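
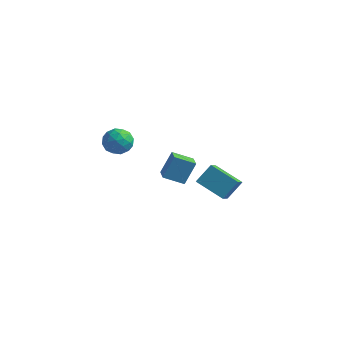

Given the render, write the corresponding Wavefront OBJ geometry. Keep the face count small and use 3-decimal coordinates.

v 2.199 0.147 2.192
v 2.471 -0.764 2.858
v 2.581 0.902 3.07
v 2.852 -0.008 3.736
v 3.728 0.128 1.544
v 3.999 -0.782 2.21
v 4.109 0.884 2.422
v 4.381 -0.027 3.088
v -1.104 1.656 0.724
v -0.826 2.307 1.966
v -0.189 2.254 0.205
v 0.089 2.905 1.448
v -0.529 0.975 0.952
v -0.251 1.626 2.195
v 0.386 1.573 0.434
v 0.664 2.224 1.676
v -3.056 1.669 2.397
v -2.404 1.127 2.553
v -3.956 0.733 2.907
v -3.304 0.191 3.063
v -3.382 0.915 3.524
v -2.826 1.494 3.209
v -3.534 0.366 2.251
v -2.978 0.945 1.936
v -2.699 0.322 2.463
v -2.606 0.661 3.25
v -3.754 1.199 2.21
v -3.661 1.538 2.997
v -2.651 1.48 2.43
v -3.709 0.38 3.03
v -3.755 0.805 3.301
v -3.372 0.487 3.393
v -2.9 1.696 2.816
v -2.516 1.377 2.908
v -3.091 1.253 3.479
v -3.844 0.483 2.552
v -3.46 0.164 2.644
v -2.988 1.373 2.067
v -2.605 1.055 2.159
v -3.269 0.607 1.981
v -2.441 0.689 2.469
v -2.97 0.138 2.769
v -3.105 0.241 2.291
v -2.778 0.581 2.106
v -2.386 0.888 2.931
v -2.915 0.338 3.231
v -2.961 0.763 3.503
v -2.635 1.103 3.317
v -2.56 0.415 2.878
v -3.445 1.522 2.229
v -3.974 0.972 2.529
v -3.725 0.757 2.143
v -3.399 1.097 1.957
v -3.39 1.722 2.691
v -3.919 1.171 2.991
v -3.582 1.279 3.354
v -3.255 1.619 3.169
v -3.8 1.445 2.582
f 2 4 1
f 5 2 1
f 1 4 3
f 3 5 1
f 2 8 4
f 6 2 5
f 6 8 2
f 4 8 3
f 7 5 3
f 3 8 7
f 7 6 5
f 8 6 7
f 10 12 9
f 13 10 9
f 9 12 11
f 11 13 9
f 10 16 12
f 14 10 13
f 14 16 10
f 12 16 11
f 15 13 11
f 11 16 15
f 15 14 13
f 16 14 15
f 17 54 33
f 54 28 57
f 33 57 22
f 54 57 33
f 17 33 29
f 33 22 34
f 29 34 18
f 33 34 29
f 17 29 38
f 29 18 39
f 38 39 24
f 29 39 38
f 17 38 50
f 38 24 53
f 50 53 27
f 38 53 50
f 17 50 54
f 50 27 58
f 54 58 28
f 50 58 54
f 18 34 45
f 34 22 48
f 45 48 26
f 34 48 45
f 22 57 35
f 57 28 56
f 35 56 21
f 57 56 35
f 28 58 55
f 58 27 51
f 55 51 19
f 58 51 55
f 27 53 52
f 53 24 40
f 52 40 23
f 53 40 52
f 24 39 44
f 39 18 41
f 44 41 25
f 39 41 44
f 20 46 32
f 46 26 47
f 32 47 21
f 46 47 32
f 20 32 30
f 32 21 31
f 30 31 19
f 32 31 30
f 20 30 37
f 30 19 36
f 37 36 23
f 30 36 37
f 20 37 42
f 37 23 43
f 42 43 25
f 37 43 42
f 20 42 46
f 42 25 49
f 46 49 26
f 42 49 46
f 21 47 35
f 47 26 48
f 35 48 22
f 47 48 35
f 19 31 55
f 31 21 56
f 55 56 28
f 31 56 55
f 23 36 52
f 36 19 51
f 52 51 27
f 36 51 52
f 25 43 44
f 43 23 40
f 44 40 24
f 43 40 44
f 26 49 45
f 49 25 41
f 45 41 18
f 49 41 45



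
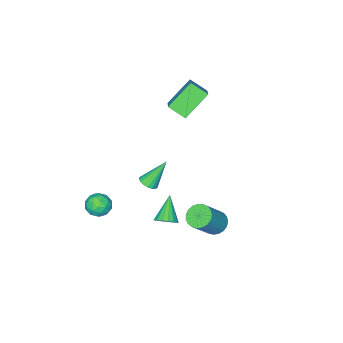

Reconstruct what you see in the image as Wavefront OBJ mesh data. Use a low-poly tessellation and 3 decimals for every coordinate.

v -2.971 -3.806 2.874
v -4.421 -3.577 4.11
v -3.339 -2.886 2.271
v -4.789 -2.657 3.507
v -1.951 -2.743 3.873
v -3.401 -2.514 5.109
v -2.319 -1.823 3.27
v -3.769 -1.594 4.506
v -1.223 1.453 -2.721
v -0.649 1.525 -3.199
v 0.616 1.56 -1.677
v 0.043 1.487 -1.199
v -0.725 1.823 -3.143
v 0.54 1.857 -1.62
v -0.887 2.056 -3.014
v 0.378 2.091 -1.491
v -1.106 2.185 -2.834
v 0.159 2.22 -1.312
v -1.346 2.187 -2.635
v -0.081 2.222 -1.112
v -1.565 2.063 -2.451
v -0.3 2.097 -0.928
v -1.724 1.833 -2.313
v -0.459 1.867 -0.791
v -1.797 1.537 -2.246
v -0.532 1.571 -0.724
v -1.77 1.226 -2.261
v -0.505 1.261 -0.739
v -1.649 0.955 -2.356
v -0.384 0.99 -0.833
v -1.454 0.77 -2.514
v -0.189 0.805 -0.991
v -1.219 0.703 -2.708
v 0.046 0.737 -1.185
v -0.984 0.765 -2.904
v 0.281 0.8 -1.381
v -0.791 0.947 -3.068
v 0.474 0.981 -1.545
v -0.673 1.215 -3.173
v 0.592 1.25 -1.65
v 0.24 -0.715 -3.132
v 0.48 -0.31 -2.654
v -0.76 -1.425 -2.028
v 0.231 -0.148 -2.775
v -0.016 -0.115 -2.978
v -0.203 -0.22 -3.216
v -0.29 -0.438 -3.434
v -0.254 -0.72 -3.583
v -0.106 -1 -3.629
v 0.122 -1.216 -3.561
v 0.377 -1.316 -3.394
v 0.601 -1.279 -3.168
v 0.742 -1.112 -2.933
v 0.768 -0.855 -2.743
v 0.673 -0.566 -2.643
v 1.201 -1.02 0.715
v 1.666 -1.099 1.018
v 0.319 -0.58 2.185
v 1.681 -0.859 0.955
v 1.601 -0.65 0.845
v 1.442 -0.514 0.709
v 1.236 -0.479 0.574
v 1.022 -0.55 0.467
v 0.844 -0.715 0.41
v 0.737 -0.94 0.412
v 0.722 -1.181 0.475
v 0.801 -1.39 0.585
v 0.96 -1.525 0.721
v 1.167 -1.561 0.856
v 1.38 -1.489 0.963
v 1.558 -1.324 1.02
v 2.114 -3.098 -2.46
v 2.821 -2.817 -2.299
v 2.279 -4.003 -1.601
v 2.986 -3.722 -1.44
v 2.352 -3.316 -1.243
v 2.25 -2.757 -1.774
v 2.85 -4.063 -2.126
v 2.748 -3.504 -2.657
v 3.276 -3.413 -2.093
v 2.968 -2.951 -1.547
v 2.132 -3.869 -2.353
v 1.824 -3.407 -1.807
v 2.453 -2.878 -2.455
v 2.647 -3.942 -1.445
v 2.274 -3.704 -1.329
v 2.69 -3.538 -1.235
v 2.117 -2.843 -2.146
v 2.533 -2.677 -2.052
v 2.257 -2.971 -1.431
v 2.567 -4.143 -1.848
v 2.983 -3.977 -1.754
v 2.41 -3.282 -2.665
v 2.826 -3.116 -2.571
v 2.843 -3.849 -2.469
v 3.136 -3.063 -2.239
v 3.233 -3.595 -1.734
v 3.153 -3.796 -2.137
v 3.093 -3.467 -2.449
v 2.955 -2.792 -1.919
v 3.052 -3.324 -1.414
v 2.68 -3.085 -1.298
v 2.62 -2.756 -1.61
v 3.223 -3.142 -1.797
v 2.048 -3.496 -2.486
v 2.145 -4.028 -1.981
v 2.48 -4.064 -2.29
v 2.42 -3.735 -2.602
v 1.867 -3.225 -2.166
v 1.964 -3.757 -1.661
v 2.007 -3.353 -1.451
v 1.947 -3.024 -1.763
v 1.877 -3.678 -2.103
f 2 4 1
f 5 2 1
f 1 4 3
f 3 5 1
f 2 8 4
f 6 2 5
f 6 8 2
f 4 8 3
f 7 5 3
f 3 8 7
f 7 6 5
f 8 6 7
f 10 9 13
f 10 13 11
f 11 13 14
f 11 14 12
f 13 9 15
f 13 15 14
f 14 15 16
f 14 16 12
f 15 9 17
f 15 17 16
f 16 17 18
f 16 18 12
f 17 9 19
f 17 19 18
f 18 19 20
f 18 20 12
f 19 9 21
f 19 21 20
f 20 21 22
f 20 22 12
f 21 9 23
f 21 23 22
f 22 23 24
f 22 24 12
f 23 9 25
f 23 25 24
f 24 25 26
f 24 26 12
f 25 9 27
f 25 27 26
f 26 27 28
f 26 28 12
f 27 9 29
f 27 29 28
f 28 29 30
f 28 30 12
f 29 9 31
f 29 31 30
f 30 31 32
f 30 32 12
f 31 9 33
f 31 33 32
f 32 33 34
f 32 34 12
f 33 9 35
f 33 35 34
f 34 35 36
f 34 36 12
f 35 9 37
f 35 37 36
f 36 37 38
f 36 38 12
f 37 9 39
f 37 39 38
f 38 39 40
f 38 40 12
f 39 9 10
f 39 10 40
f 40 10 11
f 40 11 12
f 42 41 44
f 42 44 43
f 44 41 45
f 44 45 43
f 45 41 46
f 45 46 43
f 46 41 47
f 46 47 43
f 47 41 48
f 47 48 43
f 48 41 49
f 48 49 43
f 49 41 50
f 49 50 43
f 50 41 51
f 50 51 43
f 51 41 52
f 51 52 43
f 52 41 53
f 52 53 43
f 53 41 54
f 53 54 43
f 54 41 55
f 54 55 43
f 55 41 42
f 55 42 43
f 57 56 59
f 57 59 58
f 59 56 60
f 59 60 58
f 60 56 61
f 60 61 58
f 61 56 62
f 61 62 58
f 62 56 63
f 62 63 58
f 63 56 64
f 63 64 58
f 64 56 65
f 64 65 58
f 65 56 66
f 65 66 58
f 66 56 67
f 66 67 58
f 67 56 68
f 67 68 58
f 68 56 69
f 68 69 58
f 69 56 70
f 69 70 58
f 70 56 71
f 70 71 58
f 71 56 57
f 71 57 58
f 72 109 88
f 109 83 112
f 88 112 77
f 109 112 88
f 72 88 84
f 88 77 89
f 84 89 73
f 88 89 84
f 72 84 93
f 84 73 94
f 93 94 79
f 84 94 93
f 72 93 105
f 93 79 108
f 105 108 82
f 93 108 105
f 72 105 109
f 105 82 113
f 109 113 83
f 105 113 109
f 73 89 100
f 89 77 103
f 100 103 81
f 89 103 100
f 77 112 90
f 112 83 111
f 90 111 76
f 112 111 90
f 83 113 110
f 113 82 106
f 110 106 74
f 113 106 110
f 82 108 107
f 108 79 95
f 107 95 78
f 108 95 107
f 79 94 99
f 94 73 96
f 99 96 80
f 94 96 99
f 75 101 87
f 101 81 102
f 87 102 76
f 101 102 87
f 75 87 85
f 87 76 86
f 85 86 74
f 87 86 85
f 75 85 92
f 85 74 91
f 92 91 78
f 85 91 92
f 75 92 97
f 92 78 98
f 97 98 80
f 92 98 97
f 75 97 101
f 97 80 104
f 101 104 81
f 97 104 101
f 76 102 90
f 102 81 103
f 90 103 77
f 102 103 90
f 74 86 110
f 86 76 111
f 110 111 83
f 86 111 110
f 78 91 107
f 91 74 106
f 107 106 82
f 91 106 107
f 80 98 99
f 98 78 95
f 99 95 79
f 98 95 99
f 81 104 100
f 104 80 96
f 100 96 73
f 104 96 100



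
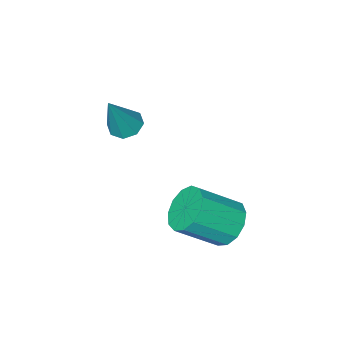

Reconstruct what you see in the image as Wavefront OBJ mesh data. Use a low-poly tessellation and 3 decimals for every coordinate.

v 0.87 -2.644 1.731
v 1.192 -2.289 1.528
v 1.53 -2.456 3.109
v 0.856 -2.128 1.667
v 0.528 -2.268 1.844
v 0.4 -2.629 1.954
v 0.547 -2.998 1.933
v 0.884 -3.159 1.794
v 1.211 -3.019 1.618
v 1.339 -2.658 1.508
v -0.166 0.579 -0.681
v 0.346 0.807 -1.164
v 1.398 0.308 -0.282
v 0.886 0.081 0.201
v 0.28 1.126 -0.904
v 1.332 0.628 -0.022
v 0.072 1.272 -0.573
v 1.124 0.773 0.308
v -0.212 1.197 -0.277
v 0.84 0.699 0.605
v -0.481 0.927 -0.108
v 0.571 0.429 0.773
v -0.65 0.546 -0.122
v 0.402 0.048 0.76
v -0.665 0.176 -0.313
v 0.387 -0.323 0.569
v -0.522 -0.067 -0.621
v 0.53 -0.565 0.261
v -0.266 -0.104 -0.947
v 0.786 -0.602 -0.066
v 0.022 0.076 -1.19
v 1.074 -0.422 -0.308
v 0.25 0.415 -1.27
v 1.302 -0.083 -0.389
f 2 1 4
f 2 4 3
f 4 1 5
f 4 5 3
f 5 1 6
f 5 6 3
f 6 1 7
f 6 7 3
f 7 1 8
f 7 8 3
f 8 1 9
f 8 9 3
f 9 1 10
f 9 10 3
f 10 1 2
f 10 2 3
f 12 11 15
f 12 15 13
f 13 15 16
f 13 16 14
f 15 11 17
f 15 17 16
f 16 17 18
f 16 18 14
f 17 11 19
f 17 19 18
f 18 19 20
f 18 20 14
f 19 11 21
f 19 21 20
f 20 21 22
f 20 22 14
f 21 11 23
f 21 23 22
f 22 23 24
f 22 24 14
f 23 11 25
f 23 25 24
f 24 25 26
f 24 26 14
f 25 11 27
f 25 27 26
f 26 27 28
f 26 28 14
f 27 11 29
f 27 29 28
f 28 29 30
f 28 30 14
f 29 11 31
f 29 31 30
f 30 31 32
f 30 32 14
f 31 11 33
f 31 33 32
f 32 33 34
f 32 34 14
f 33 11 12
f 33 12 34
f 34 12 13
f 34 13 14



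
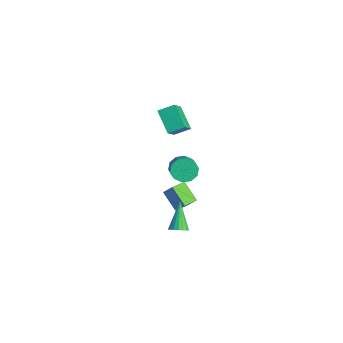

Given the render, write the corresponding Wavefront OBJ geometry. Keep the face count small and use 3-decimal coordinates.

v 4.282 -1.727 -2.242
v 4.739 -1.694 -1.886
v 3.198 -0.973 -0.918
v 4.743 -1.452 -2.021
v 4.641 -1.273 -2.207
v 4.456 -1.198 -2.401
v 4.232 -1.244 -2.558
v 4.02 -1.401 -2.643
v 3.867 -1.633 -2.636
v 3.81 -1.887 -2.538
v 3.861 -2.104 -2.373
v 4.008 -2.234 -2.177
v 4.218 -2.249 -1.996
v 4.443 -2.144 -1.872
v 4.631 -1.944 -1.832
v 0.61 -0.534 -2.538
v 1.109 -0.222 -1.793
v 0.341 0.435 -2.763
v 0.841 0.747 -2.018
v 1.759 -0.407 -3.362
v 2.259 -0.095 -2.617
v 1.491 0.562 -3.587
v 1.99 0.874 -2.842
v -3.515 2.661 -2.022
v -4.878 2.776 -1.029
v -3.124 3.596 -1.593
v -4.487 3.71 -0.6
v -2.673 1.73 -0.76
v -4.036 1.844 0.233
v -2.282 2.664 -0.331
v -3.645 2.779 0.662
v 0.709 0.68 -0.757
v 1.241 1.198 -1.08
v 2.402 0.639 -0.066
v 1.871 0.12 0.257
v 1.016 1.427 -0.696
v 2.177 0.868 0.318
v 0.673 1.37 -0.335
v 1.835 0.811 0.679
v 0.345 1.049 -0.135
v 1.506 0.49 0.879
v 0.155 0.588 -0.173
v 1.317 0.028 0.841
v 0.178 0.161 -0.434
v 1.339 -0.398 0.58
v 0.403 -0.068 -0.818
v 1.564 -0.627 0.196
v 0.745 -0.011 -1.179
v 1.907 -0.57 -0.165
v 1.074 0.31 -1.379
v 2.235 -0.249 -0.365
v 1.263 0.772 -1.341
v 2.425 0.212 -0.327
f 2 1 4
f 2 4 3
f 4 1 5
f 4 5 3
f 5 1 6
f 5 6 3
f 6 1 7
f 6 7 3
f 7 1 8
f 7 8 3
f 8 1 9
f 8 9 3
f 9 1 10
f 9 10 3
f 10 1 11
f 10 11 3
f 11 1 12
f 11 12 3
f 12 1 13
f 12 13 3
f 13 1 14
f 13 14 3
f 14 1 15
f 14 15 3
f 15 1 2
f 15 2 3
f 17 19 16
f 20 17 16
f 16 19 18
f 18 20 16
f 17 23 19
f 21 17 20
f 21 23 17
f 19 23 18
f 22 20 18
f 18 23 22
f 22 21 20
f 23 21 22
f 25 27 24
f 28 25 24
f 24 27 26
f 26 28 24
f 25 31 27
f 29 25 28
f 29 31 25
f 27 31 26
f 30 28 26
f 26 31 30
f 30 29 28
f 31 29 30
f 33 32 36
f 33 36 34
f 34 36 37
f 34 37 35
f 36 32 38
f 36 38 37
f 37 38 39
f 37 39 35
f 38 32 40
f 38 40 39
f 39 40 41
f 39 41 35
f 40 32 42
f 40 42 41
f 41 42 43
f 41 43 35
f 42 32 44
f 42 44 43
f 43 44 45
f 43 45 35
f 44 32 46
f 44 46 45
f 45 46 47
f 45 47 35
f 46 32 48
f 46 48 47
f 47 48 49
f 47 49 35
f 48 32 50
f 48 50 49
f 49 50 51
f 49 51 35
f 50 32 52
f 50 52 51
f 51 52 53
f 51 53 35
f 52 32 33
f 52 33 53
f 53 33 34
f 53 34 35



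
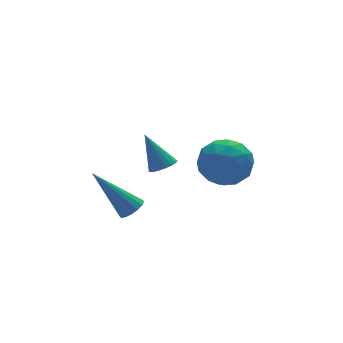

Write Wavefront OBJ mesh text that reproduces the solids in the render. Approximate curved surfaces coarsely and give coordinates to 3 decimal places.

v 0.902 1.713 -0.568
v 1.367 1.552 -0.346
v 0.518 2.387 0.728
v 1.423 1.751 -0.433
v 1.39 1.944 -0.543
v 1.271 2.097 -0.658
v 1.089 2.183 -0.757
v 0.875 2.188 -0.823
v 0.665 2.111 -0.845
v 0.496 1.966 -0.819
v 0.397 1.776 -0.75
v 0.386 1.576 -0.649
v 0.464 1.399 -0.535
v 0.617 1.277 -0.425
v 0.82 1.23 -0.341
v 1.037 1.267 -0.296
v 1.23 1.38 -0.298
v 3.627 2.934 -2.116
v 4.341 2.126 -2.019
v 2.719 2.294 -0.761
v 3.433 1.486 -0.664
v 3.727 2.499 -0.421
v 4.288 2.895 -1.259
v 2.772 1.525 -1.521
v 3.333 1.921 -2.359
v 3.813 1.255 -1.652
v 4.403 1.857 -0.972
v 2.657 2.563 -1.808
v 3.247 3.165 -1.128
v 4.063 2.587 -2.187
v 2.997 1.833 -0.593
v 3.169 2.429 -0.451
v 3.589 1.954 -0.394
v 4.032 3.039 -1.739
v 4.452 2.564 -1.683
v 4.091 2.783 -0.743
v 2.608 1.856 -1.097
v 3.028 1.381 -1.041
v 3.471 2.466 -2.386
v 3.891 1.991 -2.329
v 2.969 1.637 -2.037
v 4.173 1.599 -1.914
v 3.64 1.223 -1.117
v 3.251 1.246 -1.621
v 3.581 1.479 -2.113
v 4.52 1.953 -1.514
v 3.986 1.577 -0.718
v 4.159 2.173 -0.575
v 4.488 2.405 -1.067
v 4.209 1.441 -1.298
v 3.074 2.843 -2.062
v 2.54 2.467 -1.266
v 2.572 2.015 -1.713
v 2.901 2.247 -2.205
v 3.42 3.197 -1.663
v 2.887 2.821 -0.866
v 3.479 2.941 -0.667
v 3.809 3.174 -1.159
v 2.851 2.979 -1.482
v -0.176 1.956 -2.597
v 0.073 1.619 -2.257
v -1.284 2.784 -0.963
v 0.234 1.847 -2.263
v 0.285 2.105 -2.359
v 0.213 2.322 -2.519
v 0.036 2.442 -2.699
v -0.198 2.431 -2.852
v -0.426 2.293 -2.937
v -0.587 2.065 -2.93
v -0.638 1.808 -2.834
v -0.565 1.59 -2.675
v -0.389 1.47 -2.494
v -0.155 1.481 -2.341
f 2 1 4
f 2 4 3
f 4 1 5
f 4 5 3
f 5 1 6
f 5 6 3
f 6 1 7
f 6 7 3
f 7 1 8
f 7 8 3
f 8 1 9
f 8 9 3
f 9 1 10
f 9 10 3
f 10 1 11
f 10 11 3
f 11 1 12
f 11 12 3
f 12 1 13
f 12 13 3
f 13 1 14
f 13 14 3
f 14 1 15
f 14 15 3
f 15 1 16
f 15 16 3
f 16 1 17
f 16 17 3
f 17 1 2
f 17 2 3
f 18 55 34
f 55 29 58
f 34 58 23
f 55 58 34
f 18 34 30
f 34 23 35
f 30 35 19
f 34 35 30
f 18 30 39
f 30 19 40
f 39 40 25
f 30 40 39
f 18 39 51
f 39 25 54
f 51 54 28
f 39 54 51
f 18 51 55
f 51 28 59
f 55 59 29
f 51 59 55
f 19 35 46
f 35 23 49
f 46 49 27
f 35 49 46
f 23 58 36
f 58 29 57
f 36 57 22
f 58 57 36
f 29 59 56
f 59 28 52
f 56 52 20
f 59 52 56
f 28 54 53
f 54 25 41
f 53 41 24
f 54 41 53
f 25 40 45
f 40 19 42
f 45 42 26
f 40 42 45
f 21 47 33
f 47 27 48
f 33 48 22
f 47 48 33
f 21 33 31
f 33 22 32
f 31 32 20
f 33 32 31
f 21 31 38
f 31 20 37
f 38 37 24
f 31 37 38
f 21 38 43
f 38 24 44
f 43 44 26
f 38 44 43
f 21 43 47
f 43 26 50
f 47 50 27
f 43 50 47
f 22 48 36
f 48 27 49
f 36 49 23
f 48 49 36
f 20 32 56
f 32 22 57
f 56 57 29
f 32 57 56
f 24 37 53
f 37 20 52
f 53 52 28
f 37 52 53
f 26 44 45
f 44 24 41
f 45 41 25
f 44 41 45
f 27 50 46
f 50 26 42
f 46 42 19
f 50 42 46
f 61 60 63
f 61 63 62
f 63 60 64
f 63 64 62
f 64 60 65
f 64 65 62
f 65 60 66
f 65 66 62
f 66 60 67
f 66 67 62
f 67 60 68
f 67 68 62
f 68 60 69
f 68 69 62
f 69 60 70
f 69 70 62
f 70 60 71
f 70 71 62
f 71 60 72
f 71 72 62
f 72 60 73
f 72 73 62
f 73 60 61
f 73 61 62



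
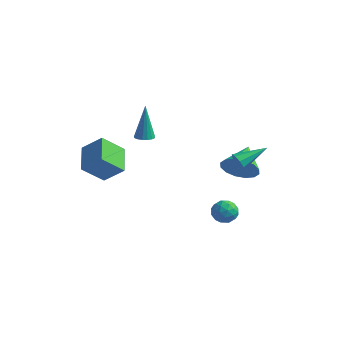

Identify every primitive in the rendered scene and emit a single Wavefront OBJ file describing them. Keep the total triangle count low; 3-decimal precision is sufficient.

v 3.019 1.64 1.644
v 3.383 1.627 1.245
v 3.741 2.98 2.256
v 3.05 1.851 1.147
v 2.699 1.952 1.34
v 2.535 1.87 1.711
v 2.655 1.654 2.042
v 2.988 1.43 2.14
v 3.339 1.329 1.947
v 3.503 1.41 1.576
v -1.087 -0.17 2.758
v -0.594 -0.229 2.815
v -1.273 0.15 4.682
v -0.619 0.005 2.774
v -0.751 0.2 2.729
v -0.961 0.309 2.69
v -1.199 0.309 2.667
v -1.411 0.2 2.665
v -1.55 0.005 2.684
v -1.582 -0.229 2.72
v -1.501 -0.45 2.764
v -1.325 -0.606 2.807
v -1.095 -0.663 2.839
v -0.863 -0.606 2.852
v -0.682 -0.45 2.843
v 1.675 2.117 -1.893
v 2.071 2.361 -2.436
v 2.349 1.179 -1.824
v 2.745 1.423 -2.367
v 2.762 1.754 -1.734
v 2.347 2.334 -1.776
v 2.073 1.206 -2.484
v 1.658 1.786 -2.526
v 2.317 1.798 -2.801
v 2.743 2.137 -2.337
v 1.677 1.403 -1.923
v 2.103 1.742 -1.459
v 1.814 2.322 -2.17
v 2.606 1.218 -2.09
v 2.616 1.413 -1.718
v 2.849 1.557 -2.037
v 1.976 2.306 -1.783
v 2.209 2.449 -2.102
v 2.615 2.093 -1.689
v 2.211 1.091 -2.158
v 2.444 1.234 -2.477
v 1.571 1.983 -2.223
v 1.804 2.127 -2.542
v 1.805 1.447 -2.571
v 2.192 2.134 -2.704
v 2.587 1.583 -2.664
v 2.193 1.455 -2.732
v 1.948 1.796 -2.757
v 2.442 2.334 -2.432
v 2.838 1.782 -2.391
v 2.848 1.977 -2.019
v 2.604 2.318 -2.044
v 2.587 2.002 -2.646
v 1.582 1.758 -1.869
v 1.978 1.206 -1.828
v 1.816 1.222 -2.216
v 1.572 1.563 -2.241
v 1.833 1.957 -1.596
v 2.228 1.406 -1.556
v 2.472 1.744 -1.503
v 2.227 2.085 -1.528
v 1.833 1.538 -1.614
v 2.182 3.005 0.276
v 2.636 2.728 1.112
v 1.718 4.375 0.984
v 2.991 2.985 0.847
v 3.13 3.247 0.429
v 3.015 3.445 -0.029
v 2.676 3.525 -0.406
v 2.206 3.465 -0.6
v 1.729 3.282 -0.559
v 1.373 3.025 -0.294
v 1.235 2.763 0.124
v 1.35 2.565 0.582
v 1.688 2.485 0.959
v 2.159 2.545 1.153
v -1.608 -2.578 0.757
v -2.183 -3.531 1.762
v -2.521 -1.413 1.34
v -3.095 -2.367 2.346
v -0.645 -2.253 1.614
v -1.219 -3.207 2.62
v -1.557 -1.089 2.198
v -2.132 -2.042 3.203
f 2 1 4
f 2 4 3
f 4 1 5
f 4 5 3
f 5 1 6
f 5 6 3
f 6 1 7
f 6 7 3
f 7 1 8
f 7 8 3
f 8 1 9
f 8 9 3
f 9 1 10
f 9 10 3
f 10 1 2
f 10 2 3
f 12 11 14
f 12 14 13
f 14 11 15
f 14 15 13
f 15 11 16
f 15 16 13
f 16 11 17
f 16 17 13
f 17 11 18
f 17 18 13
f 18 11 19
f 18 19 13
f 19 11 20
f 19 20 13
f 20 11 21
f 20 21 13
f 21 11 22
f 21 22 13
f 22 11 23
f 22 23 13
f 23 11 24
f 23 24 13
f 24 11 25
f 24 25 13
f 25 11 12
f 25 12 13
f 26 63 42
f 63 37 66
f 42 66 31
f 63 66 42
f 26 42 38
f 42 31 43
f 38 43 27
f 42 43 38
f 26 38 47
f 38 27 48
f 47 48 33
f 38 48 47
f 26 47 59
f 47 33 62
f 59 62 36
f 47 62 59
f 26 59 63
f 59 36 67
f 63 67 37
f 59 67 63
f 27 43 54
f 43 31 57
f 54 57 35
f 43 57 54
f 31 66 44
f 66 37 65
f 44 65 30
f 66 65 44
f 37 67 64
f 67 36 60
f 64 60 28
f 67 60 64
f 36 62 61
f 62 33 49
f 61 49 32
f 62 49 61
f 33 48 53
f 48 27 50
f 53 50 34
f 48 50 53
f 29 55 41
f 55 35 56
f 41 56 30
f 55 56 41
f 29 41 39
f 41 30 40
f 39 40 28
f 41 40 39
f 29 39 46
f 39 28 45
f 46 45 32
f 39 45 46
f 29 46 51
f 46 32 52
f 51 52 34
f 46 52 51
f 29 51 55
f 51 34 58
f 55 58 35
f 51 58 55
f 30 56 44
f 56 35 57
f 44 57 31
f 56 57 44
f 28 40 64
f 40 30 65
f 64 65 37
f 40 65 64
f 32 45 61
f 45 28 60
f 61 60 36
f 45 60 61
f 34 52 53
f 52 32 49
f 53 49 33
f 52 49 53
f 35 58 54
f 58 34 50
f 54 50 27
f 58 50 54
f 69 68 71
f 69 71 70
f 71 68 72
f 71 72 70
f 72 68 73
f 72 73 70
f 73 68 74
f 73 74 70
f 74 68 75
f 74 75 70
f 75 68 76
f 75 76 70
f 76 68 77
f 76 77 70
f 77 68 78
f 77 78 70
f 78 68 79
f 78 79 70
f 79 68 80
f 79 80 70
f 80 68 81
f 80 81 70
f 81 68 69
f 81 69 70
f 83 85 82
f 86 83 82
f 82 85 84
f 84 86 82
f 83 89 85
f 87 83 86
f 87 89 83
f 85 89 84
f 88 86 84
f 84 89 88
f 88 87 86
f 89 87 88



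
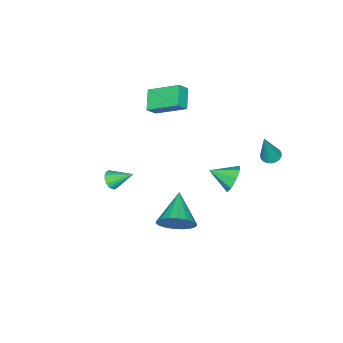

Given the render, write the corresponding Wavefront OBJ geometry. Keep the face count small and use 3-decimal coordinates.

v 3.551 -1.403 0.755
v 3.77 -1.032 0.352
v 3.129 -0.337 1.505
v 3.524 -1.07 0.268
v 3.284 -1.175 0.281
v 3.096 -1.324 0.387
v 2.999 -1.489 0.567
v 3.01 -1.637 0.783
v 3.129 -1.739 0.994
v 3.332 -1.774 1.158
v 3.578 -1.735 1.241
v 3.818 -1.631 1.228
v 4.006 -1.481 1.122
v 4.104 -1.316 0.943
v 4.092 -1.168 0.726
v 3.973 -1.067 0.515
v -3.489 3.655 0.206
v -3.067 3.303 0.052
v -2.791 3.645 2.134
v -2.969 3.516 0.017
v -2.961 3.753 0.016
v -3.044 3.973 0.047
v -3.203 4.138 0.105
v -3.413 4.219 0.181
v -3.635 4.203 0.262
v -3.832 4.092 0.333
v -3.97 3.905 0.381
v -4.024 3.675 0.4
v -3.986 3.442 0.385
v -3.862 3.245 0.339
v -3.673 3.119 0.27
v -3.453 3.086 0.19
v -3.238 3.151 0.113
v 2.205 1.685 -2.261
v 2.882 1.226 -1.572
v 0.655 0.755 -1.359
v 2.766 1.632 -1.352
v 2.539 2.049 -1.312
v 2.246 2.393 -1.46
v 1.945 2.598 -1.767
v 1.695 2.621 -2.172
v 1.546 2.46 -2.594
v 1.527 2.144 -2.951
v 1.643 1.738 -3.17
v 1.87 1.322 -3.21
v 2.163 0.977 -3.062
v 2.465 0.772 -2.755
v 2.715 0.749 -2.351
v 2.864 0.911 -1.928
v -3.221 -3.647 0.033
v -4.214 -4.296 0.738
v -3.668 -1.87 1.038
v -4.661 -2.519 1.743
v -2.679 -3.841 0.617
v -3.672 -4.49 1.322
v -3.126 -2.064 1.622
v -4.119 -2.713 2.327
v -2.017 2.323 -1.448
v -1.585 2.796 -0.845
v -1.463 1.157 -0.932
v -2.193 2.6 -0.632
v -2.699 2.242 -0.897
v -2.805 1.932 -1.484
v -2.45 1.85 -2.051
v -1.842 2.045 -2.264
v -1.336 2.403 -1.999
v -1.23 2.714 -1.411
f 2 1 4
f 2 4 3
f 4 1 5
f 4 5 3
f 5 1 6
f 5 6 3
f 6 1 7
f 6 7 3
f 7 1 8
f 7 8 3
f 8 1 9
f 8 9 3
f 9 1 10
f 9 10 3
f 10 1 11
f 10 11 3
f 11 1 12
f 11 12 3
f 12 1 13
f 12 13 3
f 13 1 14
f 13 14 3
f 14 1 15
f 14 15 3
f 15 1 16
f 15 16 3
f 16 1 2
f 16 2 3
f 18 17 20
f 18 20 19
f 20 17 21
f 20 21 19
f 21 17 22
f 21 22 19
f 22 17 23
f 22 23 19
f 23 17 24
f 23 24 19
f 24 17 25
f 24 25 19
f 25 17 26
f 25 26 19
f 26 17 27
f 26 27 19
f 27 17 28
f 27 28 19
f 28 17 29
f 28 29 19
f 29 17 30
f 29 30 19
f 30 17 31
f 30 31 19
f 31 17 32
f 31 32 19
f 32 17 33
f 32 33 19
f 33 17 18
f 33 18 19
f 35 34 37
f 35 37 36
f 37 34 38
f 37 38 36
f 38 34 39
f 38 39 36
f 39 34 40
f 39 40 36
f 40 34 41
f 40 41 36
f 41 34 42
f 41 42 36
f 42 34 43
f 42 43 36
f 43 34 44
f 43 44 36
f 44 34 45
f 44 45 36
f 45 34 46
f 45 46 36
f 46 34 47
f 46 47 36
f 47 34 48
f 47 48 36
f 48 34 49
f 48 49 36
f 49 34 35
f 49 35 36
f 51 53 50
f 54 51 50
f 50 53 52
f 52 54 50
f 51 57 53
f 55 51 54
f 55 57 51
f 53 57 52
f 56 54 52
f 52 57 56
f 56 55 54
f 57 55 56
f 59 58 61
f 59 61 60
f 61 58 62
f 61 62 60
f 62 58 63
f 62 63 60
f 63 58 64
f 63 64 60
f 64 58 65
f 64 65 60
f 65 58 66
f 65 66 60
f 66 58 67
f 66 67 60
f 67 58 59
f 67 59 60



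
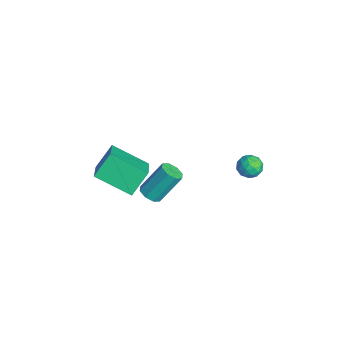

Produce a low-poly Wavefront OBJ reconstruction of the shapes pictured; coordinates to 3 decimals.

v 3.777 -3.006 -2.576
v 4.175 -3.325 -2.322
v 4.122 -2.312 -0.97
v 3.723 -1.994 -1.224
v 4.346 -3 -2.558
v 4.293 -1.988 -1.206
v 4.184 -2.679 -2.805
v 4.13 -1.667 -1.453
v 3.782 -2.55 -2.918
v 3.729 -1.537 -1.565
v 3.378 -2.688 -2.83
v 3.325 -1.675 -1.478
v 3.207 -3.012 -2.594
v 3.154 -2 -1.242
v 3.37 -3.333 -2.347
v 3.316 -2.321 -0.995
v 3.771 -3.463 -2.235
v 3.718 -2.45 -0.882
v 2.716 1.414 -2.398
v 2.972 1.797 -2.844
v 3.568 1.523 -1.816
v 3.824 1.906 -2.262
v 3.321 2.107 -1.918
v 2.795 2.039 -2.277
v 3.745 1.281 -2.383
v 3.219 1.213 -2.742
v 3.608 1.715 -2.835
v 3.346 2.225 -2.548
v 3.194 1.095 -2.112
v 2.932 1.605 -1.825
v 2.769 1.595 -2.672
v 3.771 1.725 -1.988
v 3.475 1.842 -1.785
v 3.626 2.067 -2.048
v 2.665 1.738 -2.339
v 2.815 1.963 -2.601
v 3.021 2.145 -2.057
v 3.725 1.357 -2.059
v 3.875 1.582 -2.321
v 2.914 1.253 -2.612
v 3.065 1.478 -2.875
v 3.519 1.175 -2.603
v 3.293 1.772 -2.929
v 3.794 1.837 -2.587
v 3.748 1.47 -2.658
v 3.439 1.43 -2.869
v 3.139 2.072 -2.76
v 3.64 2.137 -2.418
v 3.345 2.254 -2.216
v 3.035 2.215 -2.427
v 3.513 2.024 -2.755
v 2.9 1.183 -2.242
v 3.401 1.248 -1.9
v 3.505 1.105 -2.233
v 3.195 1.066 -2.444
v 2.746 1.483 -2.073
v 3.247 1.548 -1.731
v 3.101 1.89 -1.791
v 2.792 1.85 -2.002
v 3.027 1.296 -1.905
v 2.306 -5.161 -2.197
v 1.89 -4.302 -1.187
v 0.746 -4.741 -3.197
v 0.33 -3.882 -2.187
v 3.25 -3.698 -3.053
v 2.834 -2.839 -2.043
v 1.69 -3.278 -4.053
v 1.274 -2.419 -3.043
f 2 1 5
f 2 5 3
f 3 5 6
f 3 6 4
f 5 1 7
f 5 7 6
f 6 7 8
f 6 8 4
f 7 1 9
f 7 9 8
f 8 9 10
f 8 10 4
f 9 1 11
f 9 11 10
f 10 11 12
f 10 12 4
f 11 1 13
f 11 13 12
f 12 13 14
f 12 14 4
f 13 1 15
f 13 15 14
f 14 15 16
f 14 16 4
f 15 1 17
f 15 17 16
f 16 17 18
f 16 18 4
f 17 1 2
f 17 2 18
f 18 2 3
f 18 3 4
f 19 56 35
f 56 30 59
f 35 59 24
f 56 59 35
f 19 35 31
f 35 24 36
f 31 36 20
f 35 36 31
f 19 31 40
f 31 20 41
f 40 41 26
f 31 41 40
f 19 40 52
f 40 26 55
f 52 55 29
f 40 55 52
f 19 52 56
f 52 29 60
f 56 60 30
f 52 60 56
f 20 36 47
f 36 24 50
f 47 50 28
f 36 50 47
f 24 59 37
f 59 30 58
f 37 58 23
f 59 58 37
f 30 60 57
f 60 29 53
f 57 53 21
f 60 53 57
f 29 55 54
f 55 26 42
f 54 42 25
f 55 42 54
f 26 41 46
f 41 20 43
f 46 43 27
f 41 43 46
f 22 48 34
f 48 28 49
f 34 49 23
f 48 49 34
f 22 34 32
f 34 23 33
f 32 33 21
f 34 33 32
f 22 32 39
f 32 21 38
f 39 38 25
f 32 38 39
f 22 39 44
f 39 25 45
f 44 45 27
f 39 45 44
f 22 44 48
f 44 27 51
f 48 51 28
f 44 51 48
f 23 49 37
f 49 28 50
f 37 50 24
f 49 50 37
f 21 33 57
f 33 23 58
f 57 58 30
f 33 58 57
f 25 38 54
f 38 21 53
f 54 53 29
f 38 53 54
f 27 45 46
f 45 25 42
f 46 42 26
f 45 42 46
f 28 51 47
f 51 27 43
f 47 43 20
f 51 43 47
f 62 64 61
f 65 62 61
f 61 64 63
f 63 65 61
f 62 68 64
f 66 62 65
f 66 68 62
f 64 68 63
f 67 65 63
f 63 68 67
f 67 66 65
f 68 66 67



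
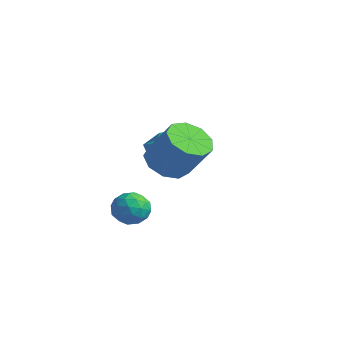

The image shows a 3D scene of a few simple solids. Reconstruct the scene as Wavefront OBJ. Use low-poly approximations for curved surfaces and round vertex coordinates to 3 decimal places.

v -2.065 0.697 0.741
v -2.352 0.503 1.7
v -2.757 2.126 0.823
v -3.043 1.932 1.783
v -0.697 1.328 1.277
v -0.983 1.134 2.237
v -1.388 2.757 1.36
v -1.675 2.563 2.319
v -1.826 -0.688 -1.19
v -1.239 -0.719 -1.891
v -0.941 -1.581 -0.409
v -0.354 -1.612 -1.11
v -0.461 -0.836 -0.637
v -1.009 -0.284 -1.12
v -1.171 -2.016 -1.18
v -1.719 -1.464 -1.663
v -0.835 -1.54 -1.885
v -0.396 -0.811 -1.549
v -1.784 -1.489 -0.751
v -1.345 -0.76 -0.415
v -1.611 -0.626 -1.609
v -0.569 -1.674 -0.691
v -0.633 -1.218 -0.413
v -0.288 -1.237 -0.825
v -1.475 -0.37 -1.156
v -1.13 -0.388 -1.568
v -0.673 -0.456 -0.831
v -1.05 -1.912 -0.732
v -0.705 -1.93 -1.144
v -1.892 -1.063 -1.475
v -1.547 -1.082 -1.887
v -1.507 -1.844 -1.469
v -1.028 -1.126 -2.017
v -0.507 -1.65 -1.558
v -0.988 -1.888 -1.599
v -1.31 -1.564 -1.883
v -0.77 -0.697 -1.82
v -0.249 -1.222 -1.361
v -0.312 -0.766 -1.084
v -0.634 -0.442 -1.367
v -0.532 -1.18 -1.817
v -1.931 -1.078 -0.939
v -1.41 -1.603 -0.48
v -1.546 -1.858 -0.933
v -1.868 -1.534 -1.216
v -1.673 -0.65 -0.742
v -1.152 -1.174 -0.283
v -0.87 -0.736 -0.417
v -1.192 -0.412 -0.701
v -1.648 -1.12 -0.483
v 1.741 -1.485 2.691
v 2.411 -2.227 2.339
v 3.548 -1.958 3.938
v 2.879 -1.215 4.289
v 2.609 -1.576 2.089
v 3.746 -1.307 3.687
v 2.401 -0.882 2.12
v 3.538 -0.613 3.718
v 1.884 -0.47 2.418
v 3.022 -0.201 4.017
v 1.301 -0.533 2.844
v 2.438 -0.264 4.442
v 0.923 -1.041 3.198
v 2.061 -0.772 4.796
v 0.929 -1.756 3.315
v 2.066 -1.487 4.913
v 1.314 -2.345 3.14
v 2.452 -2.076 4.738
v 1.9 -2.531 2.754
v 3.037 -2.262 4.353
f 2 4 1
f 5 2 1
f 1 4 3
f 3 5 1
f 2 8 4
f 6 2 5
f 6 8 2
f 4 8 3
f 7 5 3
f 3 8 7
f 7 6 5
f 8 6 7
f 9 46 25
f 46 20 49
f 25 49 14
f 46 49 25
f 9 25 21
f 25 14 26
f 21 26 10
f 25 26 21
f 9 21 30
f 21 10 31
f 30 31 16
f 21 31 30
f 9 30 42
f 30 16 45
f 42 45 19
f 30 45 42
f 9 42 46
f 42 19 50
f 46 50 20
f 42 50 46
f 10 26 37
f 26 14 40
f 37 40 18
f 26 40 37
f 14 49 27
f 49 20 48
f 27 48 13
f 49 48 27
f 20 50 47
f 50 19 43
f 47 43 11
f 50 43 47
f 19 45 44
f 45 16 32
f 44 32 15
f 45 32 44
f 16 31 36
f 31 10 33
f 36 33 17
f 31 33 36
f 12 38 24
f 38 18 39
f 24 39 13
f 38 39 24
f 12 24 22
f 24 13 23
f 22 23 11
f 24 23 22
f 12 22 29
f 22 11 28
f 29 28 15
f 22 28 29
f 12 29 34
f 29 15 35
f 34 35 17
f 29 35 34
f 12 34 38
f 34 17 41
f 38 41 18
f 34 41 38
f 13 39 27
f 39 18 40
f 27 40 14
f 39 40 27
f 11 23 47
f 23 13 48
f 47 48 20
f 23 48 47
f 15 28 44
f 28 11 43
f 44 43 19
f 28 43 44
f 17 35 36
f 35 15 32
f 36 32 16
f 35 32 36
f 18 41 37
f 41 17 33
f 37 33 10
f 41 33 37
f 52 51 55
f 52 55 53
f 53 55 56
f 53 56 54
f 55 51 57
f 55 57 56
f 56 57 58
f 56 58 54
f 57 51 59
f 57 59 58
f 58 59 60
f 58 60 54
f 59 51 61
f 59 61 60
f 60 61 62
f 60 62 54
f 61 51 63
f 61 63 62
f 62 63 64
f 62 64 54
f 63 51 65
f 63 65 64
f 64 65 66
f 64 66 54
f 65 51 67
f 65 67 66
f 66 67 68
f 66 68 54
f 67 51 69
f 67 69 68
f 68 69 70
f 68 70 54
f 69 51 52
f 69 52 70
f 70 52 53
f 70 53 54



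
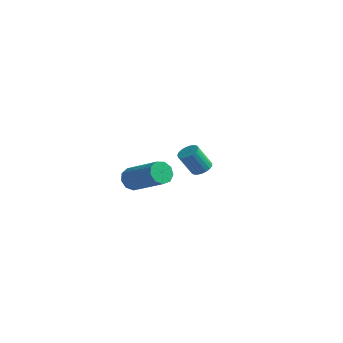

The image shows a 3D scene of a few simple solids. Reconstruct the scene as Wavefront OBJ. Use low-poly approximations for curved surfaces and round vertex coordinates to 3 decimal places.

v -1.881 4.059 -3.703
v -1.342 3.928 -3.533
v -1.84 3.449 -2.327
v -2.379 3.581 -2.497
v -1.366 4.155 -3.453
v -1.864 3.676 -2.247
v -1.48 4.364 -3.416
v -1.978 3.885 -2.21
v -1.662 4.521 -3.429
v -2.16 4.043 -2.223
v -1.882 4.599 -3.489
v -2.38 4.12 -2.283
v -2.103 4.583 -3.587
v -2.601 4.104 -2.381
v -2.284 4.476 -3.704
v -2.782 3.997 -2.498
v -2.396 4.298 -3.821
v -2.894 3.819 -2.615
v -2.419 4.078 -3.918
v -2.917 3.599 -2.712
v -2.349 3.855 -3.978
v -2.847 3.376 -2.771
v -2.198 3.667 -3.99
v -2.696 3.189 -2.784
v -1.992 3.548 -3.952
v -2.49 3.069 -2.746
v -1.767 3.516 -3.872
v -2.265 3.037 -2.666
v -1.562 3.579 -3.762
v -2.06 3.1 -2.556
v -1.411 3.725 -3.642
v -1.909 3.246 -2.436
v -1.639 -2.219 -1.498
v -1.287 -2.076 -2.026
v 0.53 -2.418 -0.91
v 0.179 -2.561 -0.382
v -1.363 -1.707 -1.79
v 0.454 -2.05 -0.673
v -1.568 -1.578 -1.417
v 0.249 -1.92 -0.3
v -1.806 -1.748 -1.082
v 0.012 -2.091 0.034
v -1.965 -2.139 -0.942
v -0.148 -2.481 0.174
v -1.972 -2.567 -1.062
v -0.155 -2.909 0.054
v -1.823 -2.832 -1.386
v -0.006 -3.174 -0.27
v -1.587 -2.81 -1.763
v 0.23 -3.153 -0.647
v -1.376 -2.512 -2.016
v 0.441 -2.854 -0.899
f 2 1 5
f 2 5 3
f 3 5 6
f 3 6 4
f 5 1 7
f 5 7 6
f 6 7 8
f 6 8 4
f 7 1 9
f 7 9 8
f 8 9 10
f 8 10 4
f 9 1 11
f 9 11 10
f 10 11 12
f 10 12 4
f 11 1 13
f 11 13 12
f 12 13 14
f 12 14 4
f 13 1 15
f 13 15 14
f 14 15 16
f 14 16 4
f 15 1 17
f 15 17 16
f 16 17 18
f 16 18 4
f 17 1 19
f 17 19 18
f 18 19 20
f 18 20 4
f 19 1 21
f 19 21 20
f 20 21 22
f 20 22 4
f 21 1 23
f 21 23 22
f 22 23 24
f 22 24 4
f 23 1 25
f 23 25 24
f 24 25 26
f 24 26 4
f 25 1 27
f 25 27 26
f 26 27 28
f 26 28 4
f 27 1 29
f 27 29 28
f 28 29 30
f 28 30 4
f 29 1 31
f 29 31 30
f 30 31 32
f 30 32 4
f 31 1 2
f 31 2 32
f 32 2 3
f 32 3 4
f 34 33 37
f 34 37 35
f 35 37 38
f 35 38 36
f 37 33 39
f 37 39 38
f 38 39 40
f 38 40 36
f 39 33 41
f 39 41 40
f 40 41 42
f 40 42 36
f 41 33 43
f 41 43 42
f 42 43 44
f 42 44 36
f 43 33 45
f 43 45 44
f 44 45 46
f 44 46 36
f 45 33 47
f 45 47 46
f 46 47 48
f 46 48 36
f 47 33 49
f 47 49 48
f 48 49 50
f 48 50 36
f 49 33 51
f 49 51 50
f 50 51 52
f 50 52 36
f 51 33 34
f 51 34 52
f 52 34 35
f 52 35 36



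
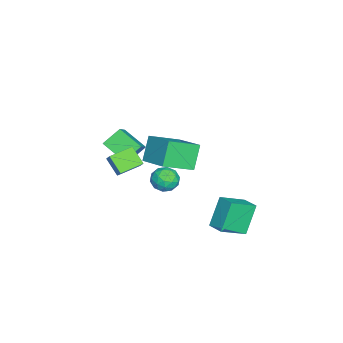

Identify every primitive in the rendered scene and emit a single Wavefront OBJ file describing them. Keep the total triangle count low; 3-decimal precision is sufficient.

v 0.308 4.213 -2.491
v 1.389 2.914 -1.6
v 1.121 5.079 -2.214
v 2.202 3.781 -1.323
v 1.358 3.819 -4.337
v 2.439 2.521 -3.446
v 2.171 4.686 -4.06
v 3.252 3.387 -3.169
v 2.006 -1.219 3.718
v 3.351 0.298 4.518
v 0.81 0.352 2.748
v 2.155 1.869 3.548
v 3.025 -1.349 2.252
v 4.37 0.168 3.052
v 1.829 0.222 1.282
v 3.174 1.739 2.082
v 2.106 0.365 -0.498
v 2.531 0.643 0.288
v 2.009 -1.043 0.052
v 2.434 -0.765 0.838
v 1.567 -0.469 0.645
v 1.627 0.4 0.305
v 2.913 -0.8 0.035
v 2.973 0.069 -0.305
v 3.03 -0.077 0.617
v 2.198 0.127 0.995
v 2.342 -0.527 -0.655
v 1.51 -0.323 -0.277
v 2.327 0.627 -0.153
v 2.213 -1.027 0.493
v 1.704 -0.854 0.38
v 1.954 -0.69 0.842
v 1.796 0.485 -0.143
v 2.045 0.648 0.319
v 1.479 -0.006 0.529
v 2.495 -1.048 0.021
v 2.744 -0.885 0.483
v 2.586 0.29 -0.502
v 2.836 0.454 -0.04
v 3.061 -0.394 -0.189
v 2.87 0.367 0.502
v 2.813 -0.46 0.825
v 3.094 -0.481 0.353
v 3.129 0.03 0.153
v 2.381 0.488 0.724
v 2.324 -0.34 1.047
v 1.815 -0.166 0.934
v 1.85 0.345 0.734
v 2.674 0.064 0.917
v 2.216 -0.06 -0.707
v 2.159 -0.888 -0.384
v 2.69 -0.745 -0.394
v 2.725 -0.234 -0.594
v 1.727 0.06 -0.485
v 1.67 -0.767 -0.162
v 1.411 -0.43 0.187
v 1.446 0.081 -0.013
v 1.866 -0.464 -0.577
v -1.648 -3.395 -1.801
v -2.295 -4.885 -0.916
v -2.421 -2.513 -0.882
v -3.068 -4.004 0.003
v -0.252 -3.336 -0.683
v -0.899 -4.827 0.202
v -1.025 -2.455 0.236
v -1.672 -3.945 1.121
v 1.639 -3.259 -0.536
v 0.992 -4.091 0.37
v 0.504 -2.15 -0.328
v -0.143 -2.983 0.578
v 2.063 -2.937 0.062
v 1.416 -3.77 0.968
v 0.928 -1.829 0.27
v 0.281 -2.661 1.176
f 2 4 1
f 5 2 1
f 1 4 3
f 3 5 1
f 2 8 4
f 6 2 5
f 6 8 2
f 4 8 3
f 7 5 3
f 3 8 7
f 7 6 5
f 8 6 7
f 10 12 9
f 13 10 9
f 9 12 11
f 11 13 9
f 10 16 12
f 14 10 13
f 14 16 10
f 12 16 11
f 15 13 11
f 11 16 15
f 15 14 13
f 16 14 15
f 17 54 33
f 54 28 57
f 33 57 22
f 54 57 33
f 17 33 29
f 33 22 34
f 29 34 18
f 33 34 29
f 17 29 38
f 29 18 39
f 38 39 24
f 29 39 38
f 17 38 50
f 38 24 53
f 50 53 27
f 38 53 50
f 17 50 54
f 50 27 58
f 54 58 28
f 50 58 54
f 18 34 45
f 34 22 48
f 45 48 26
f 34 48 45
f 22 57 35
f 57 28 56
f 35 56 21
f 57 56 35
f 28 58 55
f 58 27 51
f 55 51 19
f 58 51 55
f 27 53 52
f 53 24 40
f 52 40 23
f 53 40 52
f 24 39 44
f 39 18 41
f 44 41 25
f 39 41 44
f 20 46 32
f 46 26 47
f 32 47 21
f 46 47 32
f 20 32 30
f 32 21 31
f 30 31 19
f 32 31 30
f 20 30 37
f 30 19 36
f 37 36 23
f 30 36 37
f 20 37 42
f 37 23 43
f 42 43 25
f 37 43 42
f 20 42 46
f 42 25 49
f 46 49 26
f 42 49 46
f 21 47 35
f 47 26 48
f 35 48 22
f 47 48 35
f 19 31 55
f 31 21 56
f 55 56 28
f 31 56 55
f 23 36 52
f 36 19 51
f 52 51 27
f 36 51 52
f 25 43 44
f 43 23 40
f 44 40 24
f 43 40 44
f 26 49 45
f 49 25 41
f 45 41 18
f 49 41 45
f 60 62 59
f 63 60 59
f 59 62 61
f 61 63 59
f 60 66 62
f 64 60 63
f 64 66 60
f 62 66 61
f 65 63 61
f 61 66 65
f 65 64 63
f 66 64 65
f 68 70 67
f 71 68 67
f 67 70 69
f 69 71 67
f 68 74 70
f 72 68 71
f 72 74 68
f 70 74 69
f 73 71 69
f 69 74 73
f 73 72 71
f 74 72 73



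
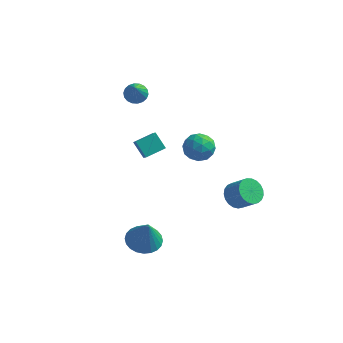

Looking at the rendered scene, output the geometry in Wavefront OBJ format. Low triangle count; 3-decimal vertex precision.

v -4.182 3.854 2.322
v -3.507 4.037 2.294
v -3.758 2.526 3.918
v -3.626 4.242 2.496
v -3.855 4.37 2.664
v -4.149 4.396 2.764
v -4.449 4.315 2.776
v -4.697 4.142 2.698
v -4.842 3.913 2.546
v -4.857 3.672 2.349
v -4.738 3.467 2.147
v -4.509 3.339 1.979
v -4.215 3.313 1.88
v -3.914 3.394 1.867
v -3.667 3.566 1.945
v -3.521 3.796 2.098
v -1.049 -3.638 -3.307
v -0.054 -3.65 -3.535
v -0.651 -4.022 -1.553
v -0.107 -3.267 -3.439
v -0.304 -2.941 -3.323
v -0.614 -2.721 -3.205
v -0.99 -2.64 -3.102
v -1.375 -2.712 -3.031
v -1.71 -2.924 -3.001
v -1.945 -3.245 -3.019
v -2.043 -3.626 -3.08
v -1.99 -4.008 -3.176
v -1.793 -4.334 -3.292
v -1.483 -4.555 -3.41
v -1.108 -4.635 -3.513
v -0.723 -4.564 -3.584
v -0.387 -4.351 -3.614
v -0.153 -4.03 -3.596
v -2.474 0.328 -0.023
v -2.139 -0.175 0.516
v -3.2 0.718 0.793
v -2.865 0.214 1.332
v -1.655 1.206 0.288
v -1.32 0.702 0.827
v -2.381 1.595 1.104
v -2.046 1.092 1.643
v -1.238 3.423 -1.277
v -0.941 3.865 -0.444
v 0.281 3.075 -1.636
v 0.578 3.517 -0.803
v 0.073 2.669 -0.759
v -0.866 2.884 -0.537
v 0.206 4.056 -1.543
v -0.733 4.271 -1.321
v -0.048 4.256 -0.609
v -0.13 3.399 -0.124
v -0.53 3.541 -1.956
v -0.612 2.684 -1.471
v -1.223 3.675 -0.829
v 0.563 3.265 -1.251
v 0.266 2.767 -1.225
v 0.441 3.027 -0.735
v -1.179 3.098 -0.883
v -1.004 3.358 -0.394
v -0.408 2.655 -0.579
v 0.344 3.582 -1.686
v 0.519 3.842 -1.197
v -1.101 3.913 -1.345
v -0.926 4.173 -0.855
v -0.252 4.285 -1.501
v -0.523 4.164 -0.437
v 0.37 3.96 -0.648
v 0.151 4.277 -1.083
v -0.401 4.403 -0.952
v -0.571 3.661 -0.152
v 0.322 3.456 -0.363
v 0.025 2.957 -0.336
v -0.527 3.084 -0.206
v -0.047 3.891 -0.249
v -0.982 3.484 -1.717
v -0.089 3.279 -1.928
v -0.133 3.856 -1.874
v -0.685 3.983 -1.744
v -1.03 2.98 -1.432
v -0.137 2.776 -1.643
v -0.259 2.537 -1.128
v -0.811 2.663 -0.997
v -0.613 3.049 -1.831
v 2.421 1.697 -3.068
v 2.924 1.366 -3.682
v 3.862 1.091 -2.766
v 3.359 1.423 -2.152
v 3.024 1.709 -3.682
v 3.962 1.434 -2.765
v 3.019 2.05 -3.575
v 3.958 1.776 -2.658
v 2.912 2.331 -3.381
v 3.85 2.056 -2.464
v 2.719 2.501 -3.132
v 3.657 2.227 -2.216
v 2.475 2.533 -2.873
v 3.413 2.259 -1.957
v 2.221 2.42 -2.647
v 3.16 2.146 -1.731
v 2.002 2.182 -2.495
v 2.941 1.908 -1.578
v 1.856 1.861 -2.441
v 2.794 1.586 -1.524
v 1.807 1.511 -2.496
v 2.745 1.236 -1.579
v 1.864 1.193 -2.65
v 2.802 0.918 -1.733
v 2.018 0.963 -2.876
v 2.956 0.688 -1.959
v 2.241 0.859 -3.135
v 3.179 0.584 -2.219
v 2.495 0.9 -3.383
v 3.433 0.626 -2.467
v 2.737 1.08 -3.577
v 3.675 0.805 -2.66
f 2 1 4
f 2 4 3
f 4 1 5
f 4 5 3
f 5 1 6
f 5 6 3
f 6 1 7
f 6 7 3
f 7 1 8
f 7 8 3
f 8 1 9
f 8 9 3
f 9 1 10
f 9 10 3
f 10 1 11
f 10 11 3
f 11 1 12
f 11 12 3
f 12 1 13
f 12 13 3
f 13 1 14
f 13 14 3
f 14 1 15
f 14 15 3
f 15 1 16
f 15 16 3
f 16 1 2
f 16 2 3
f 18 17 20
f 18 20 19
f 20 17 21
f 20 21 19
f 21 17 22
f 21 22 19
f 22 17 23
f 22 23 19
f 23 17 24
f 23 24 19
f 24 17 25
f 24 25 19
f 25 17 26
f 25 26 19
f 26 17 27
f 26 27 19
f 27 17 28
f 27 28 19
f 28 17 29
f 28 29 19
f 29 17 30
f 29 30 19
f 30 17 31
f 30 31 19
f 31 17 32
f 31 32 19
f 32 17 33
f 32 33 19
f 33 17 34
f 33 34 19
f 34 17 18
f 34 18 19
f 36 38 35
f 39 36 35
f 35 38 37
f 37 39 35
f 36 42 38
f 40 36 39
f 40 42 36
f 38 42 37
f 41 39 37
f 37 42 41
f 41 40 39
f 42 40 41
f 43 80 59
f 80 54 83
f 59 83 48
f 80 83 59
f 43 59 55
f 59 48 60
f 55 60 44
f 59 60 55
f 43 55 64
f 55 44 65
f 64 65 50
f 55 65 64
f 43 64 76
f 64 50 79
f 76 79 53
f 64 79 76
f 43 76 80
f 76 53 84
f 80 84 54
f 76 84 80
f 44 60 71
f 60 48 74
f 71 74 52
f 60 74 71
f 48 83 61
f 83 54 82
f 61 82 47
f 83 82 61
f 54 84 81
f 84 53 77
f 81 77 45
f 84 77 81
f 53 79 78
f 79 50 66
f 78 66 49
f 79 66 78
f 50 65 70
f 65 44 67
f 70 67 51
f 65 67 70
f 46 72 58
f 72 52 73
f 58 73 47
f 72 73 58
f 46 58 56
f 58 47 57
f 56 57 45
f 58 57 56
f 46 56 63
f 56 45 62
f 63 62 49
f 56 62 63
f 46 63 68
f 63 49 69
f 68 69 51
f 63 69 68
f 46 68 72
f 68 51 75
f 72 75 52
f 68 75 72
f 47 73 61
f 73 52 74
f 61 74 48
f 73 74 61
f 45 57 81
f 57 47 82
f 81 82 54
f 57 82 81
f 49 62 78
f 62 45 77
f 78 77 53
f 62 77 78
f 51 69 70
f 69 49 66
f 70 66 50
f 69 66 70
f 52 75 71
f 75 51 67
f 71 67 44
f 75 67 71
f 86 85 89
f 86 89 87
f 87 89 90
f 87 90 88
f 89 85 91
f 89 91 90
f 90 91 92
f 90 92 88
f 91 85 93
f 91 93 92
f 92 93 94
f 92 94 88
f 93 85 95
f 93 95 94
f 94 95 96
f 94 96 88
f 95 85 97
f 95 97 96
f 96 97 98
f 96 98 88
f 97 85 99
f 97 99 98
f 98 99 100
f 98 100 88
f 99 85 101
f 99 101 100
f 100 101 102
f 100 102 88
f 101 85 103
f 101 103 102
f 102 103 104
f 102 104 88
f 103 85 105
f 103 105 104
f 104 105 106
f 104 106 88
f 105 85 107
f 105 107 106
f 106 107 108
f 106 108 88
f 107 85 109
f 107 109 108
f 108 109 110
f 108 110 88
f 109 85 111
f 109 111 110
f 110 111 112
f 110 112 88
f 111 85 113
f 111 113 112
f 112 113 114
f 112 114 88
f 113 85 115
f 113 115 114
f 114 115 116
f 114 116 88
f 115 85 86
f 115 86 116
f 116 86 87
f 116 87 88



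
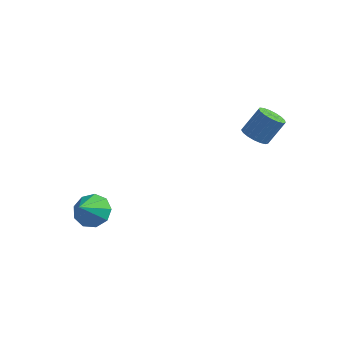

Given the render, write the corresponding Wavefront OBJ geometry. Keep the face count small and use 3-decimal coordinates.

v -3.817 -1.172 -1.435
v -3.092 -1.228 -1.618
v -3.683 -2.088 -0.625
v -3.15 -0.895 -1.233
v -3.52 -0.692 -0.941
v -4.03 -0.713 -0.881
v -4.439 -0.949 -1.08
v -4.558 -1.29 -1.445
v -4.33 -1.575 -1.806
v -3.862 -1.672 -1.993
v -3.373 -1.535 -1.919
v 0.463 2.871 1.991
v 1.001 2.745 1.852
v 1.375 3.282 2.81
v 0.837 3.409 2.949
v 0.959 2.987 1.733
v 1.332 3.524 2.691
v 0.802 3.202 1.674
v 1.176 3.739 2.632
v 0.568 3.342 1.686
v 0.942 3.879 2.644
v 0.31 3.374 1.769
v 0.684 3.911 2.727
v 0.087 3.291 1.903
v 0.461 3.828 2.861
v -0.05 3.111 2.056
v 0.324 3.648 3.014
v -0.069 2.877 2.195
v 0.305 3.414 3.153
v 0.034 2.642 2.287
v 0.407 3.179 3.245
v 0.235 2.459 2.311
v 0.608 2.996 3.269
v 0.488 2.371 2.262
v 0.862 2.908 3.22
v 0.736 2.397 2.151
v 1.109 2.934 3.109
v 0.921 2.532 2.003
v 1.295 3.069 2.961
f 2 1 4
f 2 4 3
f 4 1 5
f 4 5 3
f 5 1 6
f 5 6 3
f 6 1 7
f 6 7 3
f 7 1 8
f 7 8 3
f 8 1 9
f 8 9 3
f 9 1 10
f 9 10 3
f 10 1 11
f 10 11 3
f 11 1 2
f 11 2 3
f 13 12 16
f 13 16 14
f 14 16 17
f 14 17 15
f 16 12 18
f 16 18 17
f 17 18 19
f 17 19 15
f 18 12 20
f 18 20 19
f 19 20 21
f 19 21 15
f 20 12 22
f 20 22 21
f 21 22 23
f 21 23 15
f 22 12 24
f 22 24 23
f 23 24 25
f 23 25 15
f 24 12 26
f 24 26 25
f 25 26 27
f 25 27 15
f 26 12 28
f 26 28 27
f 27 28 29
f 27 29 15
f 28 12 30
f 28 30 29
f 29 30 31
f 29 31 15
f 30 12 32
f 30 32 31
f 31 32 33
f 31 33 15
f 32 12 34
f 32 34 33
f 33 34 35
f 33 35 15
f 34 12 36
f 34 36 35
f 35 36 37
f 35 37 15
f 36 12 38
f 36 38 37
f 37 38 39
f 37 39 15
f 38 12 13
f 38 13 39
f 39 13 14
f 39 14 15



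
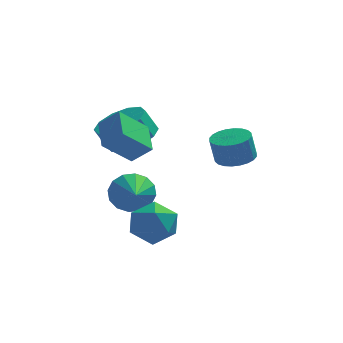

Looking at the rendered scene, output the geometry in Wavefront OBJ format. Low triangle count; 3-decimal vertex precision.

v -2.891 -2.662 -3.286
v -2.353 -2.347 -2.492
v -3.307 -4.013 -2.468
v -2.769 -3.698 -1.674
v -3.617 -3.216 -1.932
v -3.36 -2.381 -2.437
v -2.3 -3.979 -2.523
v -2.043 -3.144 -3.028
v -1.987 -3.161 -2.02
v -2.802 -2.69 -1.655
v -2.858 -3.67 -3.305
v -3.673 -3.199 -2.94
v -3.631 0.326 0.083
v -2.678 0.329 0.571
v -3.157 0.297 1.505
v -4.109 0.294 1.017
v -2.871 0.957 0.494
v -3.349 0.925 1.428
v -3.353 1.344 0.26
v -3.832 1.312 1.194
v -3.941 1.342 -0.042
v -4.42 1.31 0.892
v -4.411 0.952 -0.296
v -4.89 0.92 0.638
v -4.583 0.323 -0.405
v -5.062 0.291 0.529
v -4.391 -0.305 -0.328
v -4.869 -0.337 0.606
v -3.908 -0.692 -0.094
v -4.387 -0.724 0.84
v -3.32 -0.69 0.208
v -3.799 -0.722 1.142
v -2.85 -0.3 0.462
v -3.329 -0.332 1.396
v -3.69 0.633 -2.975
v -3.135 0.987 -2.332
v -3.49 -1.293 -2.085
v -3.573 1.025 -2.151
v -4.043 0.958 -2.19
v -4.418 0.804 -2.44
v -4.598 0.604 -2.833
v -4.535 0.412 -3.264
v -4.245 0.278 -3.617
v -3.806 0.24 -3.798
v -3.336 0.307 -3.759
v -2.961 0.461 -3.51
v -2.781 0.661 -3.117
v -2.845 0.854 -2.686
v 0.208 1.196 -1.369
v 0.991 1.329 -1.209
v 0.775 1.257 -0.092
v -0.008 1.124 -0.251
v 0.877 1.624 -1.212
v 0.662 1.552 -0.095
v 0.662 1.854 -1.239
v 0.447 1.782 -0.121
v 0.378 1.984 -1.285
v 0.163 1.911 -0.168
v 0.067 1.994 -1.344
v -0.148 1.921 -0.227
v -0.222 1.882 -1.407
v -0.437 1.81 -0.29
v -0.445 1.666 -1.464
v -0.66 1.594 -0.347
v -0.57 1.379 -1.506
v -0.785 1.306 -0.389
v -0.575 1.063 -1.528
v -0.791 0.991 -0.411
v -0.462 0.768 -1.525
v -0.677 0.696 -0.408
v -0.247 0.538 -1.499
v -0.462 0.466 -0.381
v 0.037 0.409 -1.452
v -0.178 0.336 -0.335
v 0.348 0.399 -1.393
v 0.133 0.326 -0.276
v 0.637 0.51 -1.33
v 0.422 0.438 -0.213
v 0.86 0.726 -1.273
v 0.645 0.654 -0.156
v 0.985 1.014 -1.231
v 0.77 0.941 -0.114
v -3.616 -2.093 0.09
v -4.648 -2.611 1.123
v -3.783 -0.772 0.585
v -4.815 -1.291 1.618
v -2.865 -2.249 0.762
v -3.897 -2.768 1.795
v -3.032 -0.929 1.257
v -4.064 -1.447 2.29
f 1 12 6
f 1 6 2
f 1 2 8
f 1 8 11
f 1 11 12
f 2 6 10
f 6 12 5
f 12 11 3
f 11 8 7
f 8 2 9
f 4 10 5
f 4 5 3
f 4 3 7
f 4 7 9
f 4 9 10
f 5 10 6
f 3 5 12
f 7 3 11
f 9 7 8
f 10 9 2
f 14 13 17
f 14 17 15
f 15 17 18
f 15 18 16
f 17 13 19
f 17 19 18
f 18 19 20
f 18 20 16
f 19 13 21
f 19 21 20
f 20 21 22
f 20 22 16
f 21 13 23
f 21 23 22
f 22 23 24
f 22 24 16
f 23 13 25
f 23 25 24
f 24 25 26
f 24 26 16
f 25 13 27
f 25 27 26
f 26 27 28
f 26 28 16
f 27 13 29
f 27 29 28
f 28 29 30
f 28 30 16
f 29 13 31
f 29 31 30
f 30 31 32
f 30 32 16
f 31 13 33
f 31 33 32
f 32 33 34
f 32 34 16
f 33 13 14
f 33 14 34
f 34 14 15
f 34 15 16
f 36 35 38
f 36 38 37
f 38 35 39
f 38 39 37
f 39 35 40
f 39 40 37
f 40 35 41
f 40 41 37
f 41 35 42
f 41 42 37
f 42 35 43
f 42 43 37
f 43 35 44
f 43 44 37
f 44 35 45
f 44 45 37
f 45 35 46
f 45 46 37
f 46 35 47
f 46 47 37
f 47 35 48
f 47 48 37
f 48 35 36
f 48 36 37
f 50 49 53
f 50 53 51
f 51 53 54
f 51 54 52
f 53 49 55
f 53 55 54
f 54 55 56
f 54 56 52
f 55 49 57
f 55 57 56
f 56 57 58
f 56 58 52
f 57 49 59
f 57 59 58
f 58 59 60
f 58 60 52
f 59 49 61
f 59 61 60
f 60 61 62
f 60 62 52
f 61 49 63
f 61 63 62
f 62 63 64
f 62 64 52
f 63 49 65
f 63 65 64
f 64 65 66
f 64 66 52
f 65 49 67
f 65 67 66
f 66 67 68
f 66 68 52
f 67 49 69
f 67 69 68
f 68 69 70
f 68 70 52
f 69 49 71
f 69 71 70
f 70 71 72
f 70 72 52
f 71 49 73
f 71 73 72
f 72 73 74
f 72 74 52
f 73 49 75
f 73 75 74
f 74 75 76
f 74 76 52
f 75 49 77
f 75 77 76
f 76 77 78
f 76 78 52
f 77 49 79
f 77 79 78
f 78 79 80
f 78 80 52
f 79 49 81
f 79 81 80
f 80 81 82
f 80 82 52
f 81 49 50
f 81 50 82
f 82 50 51
f 82 51 52
f 84 86 83
f 87 84 83
f 83 86 85
f 85 87 83
f 84 90 86
f 88 84 87
f 88 90 84
f 86 90 85
f 89 87 85
f 85 90 89
f 89 88 87
f 90 88 89



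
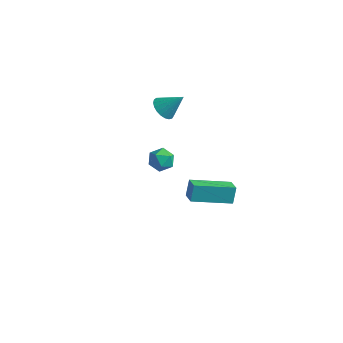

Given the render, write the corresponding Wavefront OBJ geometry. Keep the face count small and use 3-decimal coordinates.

v 2.297 -1.088 2.953
v 2.777 -1.355 3.284
v 1.623 -1.405 3.676
v 2.103 -1.672 4.007
v 2.06 -1.034 3.962
v 2.477 -0.838 3.516
v 1.923 -1.922 3.444
v 2.34 -1.726 2.998
v 2.546 -1.871 3.588
v 2.631 -1.321 3.908
v 1.769 -1.439 3.052
v 1.854 -0.889 3.372
v 1.177 2.075 -2.668
v 1.092 2.473 -1.854
v 2.597 3.443 -3.191
v 2.512 3.842 -2.377
v 1.768 1.578 -2.363
v 1.683 1.977 -1.549
v 3.188 2.947 -2.886
v 3.103 3.345 -2.072
v 0.098 1.873 3.42
v 0.522 2.052 2.961
v 0.862 2.327 4.3
v 0.367 2.272 2.982
v 0.165 2.423 3.079
v -0.049 2.479 3.236
v -0.237 2.43 3.424
v -0.367 2.285 3.611
v -0.416 2.069 3.765
v -0.377 1.819 3.86
v -0.255 1.578 3.879
v -0.073 1.389 3.818
v 0.14 1.283 3.688
v 0.345 1.279 3.512
v 0.507 1.378 3.32
v 0.599 1.563 3.146
v 0.604 1.801 3.018
f 1 12 6
f 1 6 2
f 1 2 8
f 1 8 11
f 1 11 12
f 2 6 10
f 6 12 5
f 12 11 3
f 11 8 7
f 8 2 9
f 4 10 5
f 4 5 3
f 4 3 7
f 4 7 9
f 4 9 10
f 5 10 6
f 3 5 12
f 7 3 11
f 9 7 8
f 10 9 2
f 14 16 13
f 17 14 13
f 13 16 15
f 15 17 13
f 14 20 16
f 18 14 17
f 18 20 14
f 16 20 15
f 19 17 15
f 15 20 19
f 19 18 17
f 20 18 19
f 22 21 24
f 22 24 23
f 24 21 25
f 24 25 23
f 25 21 26
f 25 26 23
f 26 21 27
f 26 27 23
f 27 21 28
f 27 28 23
f 28 21 29
f 28 29 23
f 29 21 30
f 29 30 23
f 30 21 31
f 30 31 23
f 31 21 32
f 31 32 23
f 32 21 33
f 32 33 23
f 33 21 34
f 33 34 23
f 34 21 35
f 34 35 23
f 35 21 36
f 35 36 23
f 36 21 37
f 36 37 23
f 37 21 22
f 37 22 23



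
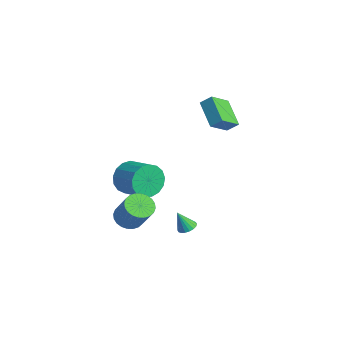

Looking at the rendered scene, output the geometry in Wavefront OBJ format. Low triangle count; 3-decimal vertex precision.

v 2.803 -3.463 -0.102
v 3.281 -2.928 -0.5
v 4.335 -2.782 0.965
v 3.857 -3.317 1.362
v 3.067 -2.732 -0.365
v 4.121 -2.587 1.099
v 2.813 -2.648 -0.19
v 3.867 -2.502 1.274
v 2.557 -2.687 -0.002
v 3.611 -2.541 1.462
v 2.339 -2.845 0.171
v 3.392 -2.699 1.635
v 2.191 -3.096 0.302
v 3.245 -2.95 1.766
v 2.136 -3.404 0.372
v 3.19 -3.258 1.836
v 2.184 -3.72 0.369
v 3.237 -3.574 1.834
v 2.325 -3.998 0.295
v 3.379 -3.852 1.76
v 2.539 -4.193 0.161
v 3.593 -4.048 1.625
v 2.793 -4.278 -0.014
v 3.847 -4.132 1.45
v 3.049 -4.239 -0.202
v 4.103 -4.093 1.262
v 3.268 -4.081 -0.375
v 4.321 -3.935 1.089
v 3.415 -3.83 -0.506
v 4.469 -3.684 0.958
v 3.47 -3.522 -0.576
v 4.524 -3.376 0.888
v 3.423 -3.206 -0.574
v 4.476 -3.06 0.891
v 4.096 -0.811 -0.888
v 4.533 -1.126 -0.927
v 3.864 -1.269 0.208
v 4.62 -0.926 -0.825
v 4.603 -0.704 -0.735
v 4.486 -0.502 -0.676
v 4.291 -0.362 -0.659
v 4.058 -0.311 -0.687
v 3.832 -0.359 -0.755
v 3.659 -0.496 -0.849
v 3.572 -0.696 -0.951
v 3.589 -0.918 -1.04
v 3.707 -1.119 -1.099
v 3.901 -1.259 -1.117
v 4.135 -1.311 -1.089
v 4.36 -1.263 -1.021
v -2.166 -1.155 -0.74
v -1.754 -1.625 -1.633
v -0.183 -1.236 -1.113
v -0.594 -0.765 -0.22
v -1.829 -1.129 -1.776
v -0.258 -0.74 -1.257
v -1.982 -0.639 -1.682
v -0.41 -0.25 -1.163
v -2.176 -0.267 -1.373
v -0.605 0.122 -0.853
v -2.368 -0.098 -0.918
v -0.797 0.291 -0.398
v -2.514 -0.172 -0.422
v -0.943 0.217 0.097
v -2.58 -0.47 0.001
v -1.009 -0.081 0.52
v -2.551 -0.925 0.254
v -0.98 -0.536 0.773
v -2.434 -1.433 0.279
v -0.862 -1.044 0.799
v -2.255 -1.877 0.072
v -0.684 -1.488 0.591
v -2.056 -2.155 -0.322
v -0.485 -1.766 0.197
v -1.882 -2.204 -0.812
v -0.311 -1.815 -0.292
v -1.773 -2.013 -1.284
v -0.202 -1.624 -0.765
v 0.043 2.537 3.451
v -1.499 2.692 4.406
v -0.363 3.741 2.599
v -1.905 3.896 3.554
v 0.425 3.044 3.986
v -1.117 3.199 4.941
v 0.019 4.248 3.134
v -1.523 4.403 4.089
f 2 1 5
f 2 5 3
f 3 5 6
f 3 6 4
f 5 1 7
f 5 7 6
f 6 7 8
f 6 8 4
f 7 1 9
f 7 9 8
f 8 9 10
f 8 10 4
f 9 1 11
f 9 11 10
f 10 11 12
f 10 12 4
f 11 1 13
f 11 13 12
f 12 13 14
f 12 14 4
f 13 1 15
f 13 15 14
f 14 15 16
f 14 16 4
f 15 1 17
f 15 17 16
f 16 17 18
f 16 18 4
f 17 1 19
f 17 19 18
f 18 19 20
f 18 20 4
f 19 1 21
f 19 21 20
f 20 21 22
f 20 22 4
f 21 1 23
f 21 23 22
f 22 23 24
f 22 24 4
f 23 1 25
f 23 25 24
f 24 25 26
f 24 26 4
f 25 1 27
f 25 27 26
f 26 27 28
f 26 28 4
f 27 1 29
f 27 29 28
f 28 29 30
f 28 30 4
f 29 1 31
f 29 31 30
f 30 31 32
f 30 32 4
f 31 1 33
f 31 33 32
f 32 33 34
f 32 34 4
f 33 1 2
f 33 2 34
f 34 2 3
f 34 3 4
f 36 35 38
f 36 38 37
f 38 35 39
f 38 39 37
f 39 35 40
f 39 40 37
f 40 35 41
f 40 41 37
f 41 35 42
f 41 42 37
f 42 35 43
f 42 43 37
f 43 35 44
f 43 44 37
f 44 35 45
f 44 45 37
f 45 35 46
f 45 46 37
f 46 35 47
f 46 47 37
f 47 35 48
f 47 48 37
f 48 35 49
f 48 49 37
f 49 35 50
f 49 50 37
f 50 35 36
f 50 36 37
f 52 51 55
f 52 55 53
f 53 55 56
f 53 56 54
f 55 51 57
f 55 57 56
f 56 57 58
f 56 58 54
f 57 51 59
f 57 59 58
f 58 59 60
f 58 60 54
f 59 51 61
f 59 61 60
f 60 61 62
f 60 62 54
f 61 51 63
f 61 63 62
f 62 63 64
f 62 64 54
f 63 51 65
f 63 65 64
f 64 65 66
f 64 66 54
f 65 51 67
f 65 67 66
f 66 67 68
f 66 68 54
f 67 51 69
f 67 69 68
f 68 69 70
f 68 70 54
f 69 51 71
f 69 71 70
f 70 71 72
f 70 72 54
f 71 51 73
f 71 73 72
f 72 73 74
f 72 74 54
f 73 51 75
f 73 75 74
f 74 75 76
f 74 76 54
f 75 51 77
f 75 77 76
f 76 77 78
f 76 78 54
f 77 51 52
f 77 52 78
f 78 52 53
f 78 53 54
f 80 82 79
f 83 80 79
f 79 82 81
f 81 83 79
f 80 86 82
f 84 80 83
f 84 86 80
f 82 86 81
f 85 83 81
f 81 86 85
f 85 84 83
f 86 84 85



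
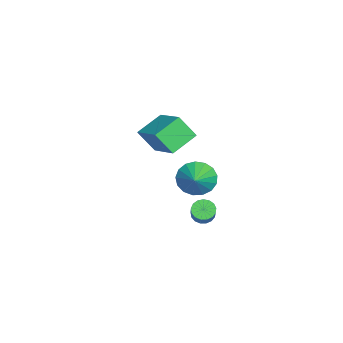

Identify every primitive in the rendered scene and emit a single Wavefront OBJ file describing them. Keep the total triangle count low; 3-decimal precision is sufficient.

v -4.016 0.924 2.009
v -4.077 0.115 3.113
v -2.491 1.951 2.846
v -2.552 1.142 3.95
v -3.028 -0.022 1.37
v -3.089 -0.831 2.474
v -1.503 1.005 2.207
v -1.564 0.196 3.311
v 1.743 2.715 0.547
v 2.108 2.634 0.157
v 3.322 2.784 1.264
v 2.957 2.865 1.653
v 2.075 2.89 0.159
v 3.289 3.041 1.265
v 1.965 3.106 0.249
v 3.18 3.257 1.356
v 1.805 3.233 0.408
v 3.02 3.383 1.514
v 1.631 3.24 0.598
v 2.845 3.391 1.705
v 1.482 3.128 0.777
v 2.696 3.278 1.883
v 1.393 2.92 0.903
v 2.607 3.071 2.009
v 1.384 2.666 0.947
v 2.598 2.817 2.054
v 1.457 2.423 0.9
v 2.672 2.573 2.007
v 1.596 2.246 0.772
v 2.81 2.397 1.878
v 1.768 2.177 0.592
v 2.983 2.328 1.699
v 1.935 2.231 0.402
v 3.149 2.382 1.508
v 2.057 2.396 0.245
v 3.272 2.547 1.351
v 1.416 2.387 2.563
v 1.803 2.706 1.803
v 2.584 2.433 3.177
v 1.678 3.065 2.015
v 1.492 3.269 2.352
v 1.289 3.271 2.738
v 1.116 3.07 3.083
v 1.011 2.713 3.309
v 0.999 2.281 3.364
v 1.082 1.874 3.236
v 1.242 1.584 2.953
v 1.443 1.478 2.581
v 1.637 1.58 2.205
v 1.78 1.867 1.91
v 1.84 2.274 1.766
f 2 4 1
f 5 2 1
f 1 4 3
f 3 5 1
f 2 8 4
f 6 2 5
f 6 8 2
f 4 8 3
f 7 5 3
f 3 8 7
f 7 6 5
f 8 6 7
f 10 9 13
f 10 13 11
f 11 13 14
f 11 14 12
f 13 9 15
f 13 15 14
f 14 15 16
f 14 16 12
f 15 9 17
f 15 17 16
f 16 17 18
f 16 18 12
f 17 9 19
f 17 19 18
f 18 19 20
f 18 20 12
f 19 9 21
f 19 21 20
f 20 21 22
f 20 22 12
f 21 9 23
f 21 23 22
f 22 23 24
f 22 24 12
f 23 9 25
f 23 25 24
f 24 25 26
f 24 26 12
f 25 9 27
f 25 27 26
f 26 27 28
f 26 28 12
f 27 9 29
f 27 29 28
f 28 29 30
f 28 30 12
f 29 9 31
f 29 31 30
f 30 31 32
f 30 32 12
f 31 9 33
f 31 33 32
f 32 33 34
f 32 34 12
f 33 9 35
f 33 35 34
f 34 35 36
f 34 36 12
f 35 9 10
f 35 10 36
f 36 10 11
f 36 11 12
f 38 37 40
f 38 40 39
f 40 37 41
f 40 41 39
f 41 37 42
f 41 42 39
f 42 37 43
f 42 43 39
f 43 37 44
f 43 44 39
f 44 37 45
f 44 45 39
f 45 37 46
f 45 46 39
f 46 37 47
f 46 47 39
f 47 37 48
f 47 48 39
f 48 37 49
f 48 49 39
f 49 37 50
f 49 50 39
f 50 37 51
f 50 51 39
f 51 37 38
f 51 38 39



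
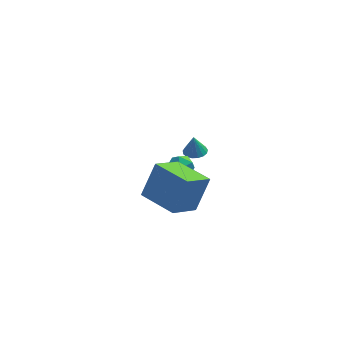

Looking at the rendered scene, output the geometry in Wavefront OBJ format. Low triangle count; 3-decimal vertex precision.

v 3.17 -4.522 0.478
v 2.064 -5.565 1.365
v 1.786 -3.065 0.465
v 0.68 -4.108 1.352
v 3.86 -3.852 2.128
v 2.754 -4.895 3.015
v 2.476 -2.395 2.115
v 1.37 -3.438 3.002
v 2.988 -1.039 1.228
v 3.294 -1.45 0.699
v 2.006 -1.71 1.181
v 2.312 -2.121 0.652
v 2.575 -2.15 1.339
v 3.182 -1.735 1.368
v 2.118 -1.425 0.512
v 2.725 -1.01 0.541
v 2.756 -1.688 0.257
v 3.038 -2.136 0.767
v 2.262 -1.024 1.113
v 2.544 -1.472 1.623
v 3.531 1.717 -1.048
v 4.066 2.03 -1.021
v 3.449 1.763 0.028
v 3.86 2.242 -1.045
v 3.579 2.335 -1.071
v 3.287 2.286 -1.091
v 3.051 2.106 -1.101
v 2.925 1.838 -1.099
v 2.937 1.541 -1.086
v 3.086 1.286 -1.063
v 3.336 1.128 -1.038
v 3.631 1.106 -1.014
v 3.903 1.224 -0.999
v 4.09 1.454 -0.994
v 4.149 1.745 -1.002
f 2 4 1
f 5 2 1
f 1 4 3
f 3 5 1
f 2 8 4
f 6 2 5
f 6 8 2
f 4 8 3
f 7 5 3
f 3 8 7
f 7 6 5
f 8 6 7
f 9 20 14
f 9 14 10
f 9 10 16
f 9 16 19
f 9 19 20
f 10 14 18
f 14 20 13
f 20 19 11
f 19 16 15
f 16 10 17
f 12 18 13
f 12 13 11
f 12 11 15
f 12 15 17
f 12 17 18
f 13 18 14
f 11 13 20
f 15 11 19
f 17 15 16
f 18 17 10
f 22 21 24
f 22 24 23
f 24 21 25
f 24 25 23
f 25 21 26
f 25 26 23
f 26 21 27
f 26 27 23
f 27 21 28
f 27 28 23
f 28 21 29
f 28 29 23
f 29 21 30
f 29 30 23
f 30 21 31
f 30 31 23
f 31 21 32
f 31 32 23
f 32 21 33
f 32 33 23
f 33 21 34
f 33 34 23
f 34 21 35
f 34 35 23
f 35 21 22
f 35 22 23



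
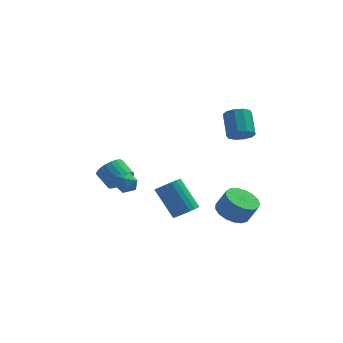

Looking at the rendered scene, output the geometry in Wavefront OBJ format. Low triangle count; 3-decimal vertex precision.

v -1.335 -2.182 2.208
v -0.944 -2.169 2.717
v -1.956 -2.851 2.703
v -1.565 -2.838 3.212
v -1.912 -2.32 3.06
v -1.529 -1.907 2.754
v -1.371 -3.113 2.666
v -0.988 -2.7 2.36
v -0.967 -2.744 3
v -1.301 -2.254 3.243
v -1.599 -2.766 2.177
v -1.933 -2.276 2.42
v 3.568 -1.564 0.217
v 4.395 -1.535 -0.185
v 4.899 -1.667 0.84
v 4.072 -1.696 1.243
v 4.309 -1.114 -0.089
v 4.813 -1.246 0.936
v 4.054 -0.796 0.077
v 4.558 -0.928 1.102
v 3.688 -0.654 0.275
v 4.192 -0.785 1.301
v 3.294 -0.72 0.46
v 3.798 -0.852 1.486
v 2.963 -0.98 0.59
v 3.467 -1.112 1.615
v 2.77 -1.374 0.634
v 3.274 -1.505 1.659
v 2.76 -1.811 0.583
v 3.264 -1.942 1.608
v 2.936 -2.192 0.448
v 3.44 -2.323 1.473
v 3.256 -2.429 0.26
v 3.76 -2.56 1.285
v 3.648 -2.468 0.062
v 4.152 -2.599 1.088
v 4.021 -2.3 -0.1
v 4.525 -2.431 0.926
v 4.291 -1.963 -0.189
v 4.795 -2.095 0.836
v 1.354 -1.417 0.074
v 1.789 -1.769 0.527
v 0.861 -0.994 2.019
v 0.426 -0.643 1.566
v 1.937 -1.512 0.486
v 1.009 -0.737 1.978
v 1.984 -1.239 0.373
v 1.056 -0.464 1.865
v 1.922 -0.996 0.209
v 0.994 -0.222 1.701
v 1.762 -0.827 0.021
v 0.834 -0.052 1.513
v 1.532 -0.759 -0.157
v 0.604 0.016 1.334
v 1.27 -0.806 -0.296
v 0.342 -0.031 1.196
v 1.023 -0.958 -0.37
v 0.095 -0.183 1.121
v 0.834 -1.189 -0.368
v -0.094 -0.414 1.124
v 0.734 -1.46 -0.289
v -0.194 -0.685 1.202
v 0.741 -1.724 -0.148
v -0.186 -0.949 1.344
v 0.855 -1.935 0.032
v -0.073 -1.16 1.524
v 1.054 -2.056 0.22
v 0.127 -1.281 1.711
v 1.306 -2.067 0.382
v 0.378 -1.292 1.873
v 1.566 -1.965 0.491
v 0.638 -1.19 1.982
v 3.958 2.519 3.336
v 4.679 2.632 3.348
v 4.483 3.775 4.316
v 3.762 3.661 4.304
v 4.503 2.883 3.016
v 4.308 4.026 3.984
v 4.12 2.995 2.807
v 3.924 4.137 3.775
v 3.674 2.925 2.8
v 3.479 4.067 3.767
v 3.337 2.7 2.997
v 3.141 3.842 3.965
v 3.237 2.405 3.324
v 3.041 3.548 4.292
v 3.412 2.154 3.656
v 3.217 3.297 4.624
v 3.796 2.043 3.865
v 3.6 3.185 4.833
v 4.241 2.113 3.873
v 4.046 3.255 4.84
v 4.579 2.338 3.675
v 4.383 3.48 4.643
v -2.029 2.251 0.118
v -1.68 2.023 0.801
v -2.303 2.701 1.345
v -2.651 2.929 0.662
v -1.487 2.276 0.706
v -2.109 2.955 1.25
v -1.387 2.525 0.509
v -2.01 3.204 1.053
v -1.399 2.727 0.245
v -2.021 3.406 0.789
v -1.519 2.846 -0.042
v -2.142 3.525 0.503
v -1.727 2.863 -0.3
v -2.35 3.541 0.244
v -1.988 2.773 -0.487
v -2.611 3.452 0.058
v -2.256 2.593 -0.569
v -2.878 3.272 -0.024
v -2.484 2.354 -0.532
v -3.107 3.033 0.013
v -2.634 2.097 -0.383
v -3.256 2.776 0.162
v -2.679 1.867 -0.147
v -3.301 2.545 0.397
v -2.611 1.703 0.134
v -3.234 2.381 0.679
v -2.443 1.633 0.413
v -3.066 2.312 0.957
v -2.203 1.671 0.64
v -2.826 2.349 1.185
v -1.933 1.809 0.778
v -2.556 2.487 1.322
f 1 12 6
f 1 6 2
f 1 2 8
f 1 8 11
f 1 11 12
f 2 6 10
f 6 12 5
f 12 11 3
f 11 8 7
f 8 2 9
f 4 10 5
f 4 5 3
f 4 3 7
f 4 7 9
f 4 9 10
f 5 10 6
f 3 5 12
f 7 3 11
f 9 7 8
f 10 9 2
f 14 13 17
f 14 17 15
f 15 17 18
f 15 18 16
f 17 13 19
f 17 19 18
f 18 19 20
f 18 20 16
f 19 13 21
f 19 21 20
f 20 21 22
f 20 22 16
f 21 13 23
f 21 23 22
f 22 23 24
f 22 24 16
f 23 13 25
f 23 25 24
f 24 25 26
f 24 26 16
f 25 13 27
f 25 27 26
f 26 27 28
f 26 28 16
f 27 13 29
f 27 29 28
f 28 29 30
f 28 30 16
f 29 13 31
f 29 31 30
f 30 31 32
f 30 32 16
f 31 13 33
f 31 33 32
f 32 33 34
f 32 34 16
f 33 13 35
f 33 35 34
f 34 35 36
f 34 36 16
f 35 13 37
f 35 37 36
f 36 37 38
f 36 38 16
f 37 13 39
f 37 39 38
f 38 39 40
f 38 40 16
f 39 13 14
f 39 14 40
f 40 14 15
f 40 15 16
f 42 41 45
f 42 45 43
f 43 45 46
f 43 46 44
f 45 41 47
f 45 47 46
f 46 47 48
f 46 48 44
f 47 41 49
f 47 49 48
f 48 49 50
f 48 50 44
f 49 41 51
f 49 51 50
f 50 51 52
f 50 52 44
f 51 41 53
f 51 53 52
f 52 53 54
f 52 54 44
f 53 41 55
f 53 55 54
f 54 55 56
f 54 56 44
f 55 41 57
f 55 57 56
f 56 57 58
f 56 58 44
f 57 41 59
f 57 59 58
f 58 59 60
f 58 60 44
f 59 41 61
f 59 61 60
f 60 61 62
f 60 62 44
f 61 41 63
f 61 63 62
f 62 63 64
f 62 64 44
f 63 41 65
f 63 65 64
f 64 65 66
f 64 66 44
f 65 41 67
f 65 67 66
f 66 67 68
f 66 68 44
f 67 41 69
f 67 69 68
f 68 69 70
f 68 70 44
f 69 41 71
f 69 71 70
f 70 71 72
f 70 72 44
f 71 41 42
f 71 42 72
f 72 42 43
f 72 43 44
f 74 73 77
f 74 77 75
f 75 77 78
f 75 78 76
f 77 73 79
f 77 79 78
f 78 79 80
f 78 80 76
f 79 73 81
f 79 81 80
f 80 81 82
f 80 82 76
f 81 73 83
f 81 83 82
f 82 83 84
f 82 84 76
f 83 73 85
f 83 85 84
f 84 85 86
f 84 86 76
f 85 73 87
f 85 87 86
f 86 87 88
f 86 88 76
f 87 73 89
f 87 89 88
f 88 89 90
f 88 90 76
f 89 73 91
f 89 91 90
f 90 91 92
f 90 92 76
f 91 73 93
f 91 93 92
f 92 93 94
f 92 94 76
f 93 73 74
f 93 74 94
f 94 74 75
f 94 75 76
f 96 95 99
f 96 99 97
f 97 99 100
f 97 100 98
f 99 95 101
f 99 101 100
f 100 101 102
f 100 102 98
f 101 95 103
f 101 103 102
f 102 103 104
f 102 104 98
f 103 95 105
f 103 105 104
f 104 105 106
f 104 106 98
f 105 95 107
f 105 107 106
f 106 107 108
f 106 108 98
f 107 95 109
f 107 109 108
f 108 109 110
f 108 110 98
f 109 95 111
f 109 111 110
f 110 111 112
f 110 112 98
f 111 95 113
f 111 113 112
f 112 113 114
f 112 114 98
f 113 95 115
f 113 115 114
f 114 115 116
f 114 116 98
f 115 95 117
f 115 117 116
f 116 117 118
f 116 118 98
f 117 95 119
f 117 119 118
f 118 119 120
f 118 120 98
f 119 95 121
f 119 121 120
f 120 121 122
f 120 122 98
f 121 95 123
f 121 123 122
f 122 123 124
f 122 124 98
f 123 95 125
f 123 125 124
f 124 125 126
f 124 126 98
f 125 95 96
f 125 96 126
f 126 96 97
f 126 97 98

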